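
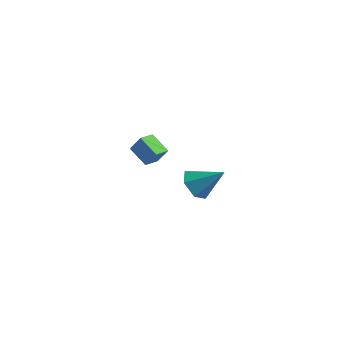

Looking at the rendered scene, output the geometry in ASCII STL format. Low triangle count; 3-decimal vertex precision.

solid 
facet normal -0.750 -0.247 -0.614
outer loop
vertex 1.585 2.18 -5.099
vertex 0.978 2.296 -4.404
vertex 1.194 3.012 -4.956
endloop
endfacet
facet normal 0.779 0.442 -0.444
outer loop
vertex 1.585 2.18 -5.099
vertex 1.194 3.012 -4.956
vertex 2.282 2.724 -3.336
endloop
endfacet
facet normal -0.750 -0.247 -0.614
outer loop
vertex 1.194 3.012 -4.956
vertex 0.978 2.296 -4.404
vertex 0.587 3.128 -4.261
endloop
endfacet
facet normal 0.218 0.976 0.027
outer loop
vertex 1.194 3.012 -4.956
vertex 0.587 3.128 -4.261
vertex 2.282 2.724 -3.336
endloop
endfacet
facet normal -0.750 -0.247 -0.614
outer loop
vertex 0.587 3.128 -4.261
vertex 0.978 2.296 -4.404
vertex 0.371 2.411 -3.709
endloop
endfacet
facet normal -0.247 0.637 0.730
outer loop
vertex 0.587 3.128 -4.261
vertex 0.371 2.411 -3.709
vertex 2.282 2.724 -3.336
endloop
endfacet
facet normal -0.750 -0.246 -0.614
outer loop
vertex 0.371 2.411 -3.709
vertex 0.978 2.296 -4.404
vertex 0.761 1.579 -3.852
endloop
endfacet
facet normal -0.149 -0.235 0.961
outer loop
vertex 0.371 2.411 -3.709
vertex 0.761 1.579 -3.852
vertex 2.282 2.724 -3.336
endloop
endfacet
facet normal -0.750 -0.246 -0.614
outer loop
vertex 0.761 1.579 -3.852
vertex 0.978 2.296 -4.404
vertex 1.368 1.464 -4.547
endloop
endfacet
facet normal 0.413 -0.769 0.488
outer loop
vertex 0.761 1.579 -3.852
vertex 1.368 1.464 -4.547
vertex 2.282 2.724 -3.336
endloop
endfacet
facet normal -0.750 -0.246 -0.614
outer loop
vertex 1.368 1.464 -4.547
vertex 0.978 2.296 -4.404
vertex 1.585 2.18 -5.099
endloop
endfacet
facet normal 0.877 -0.431 -0.214
outer loop
vertex 1.368 1.464 -4.547
vertex 1.585 2.18 -5.099
vertex 2.282 2.724 -3.336
endloop
endfacet
facet normal -0.516 -0.106 -0.850
outer loop
vertex 0.71 -3.325 1.651
vertex 0.874 -2.557 1.456
vertex 1.651 -3.66 1.122
endloop
endfacet
facet normal -0.203 -0.949 0.241
outer loop
vertex 2.126 -3.563 1.904
vertex 0.71 -3.325 1.651
vertex 1.651 -3.66 1.122
endloop
endfacet
facet normal -0.516 -0.106 -0.850
outer loop
vertex 1.651 -3.66 1.122
vertex 0.874 -2.557 1.456
vertex 1.815 -2.891 0.927
endloop
endfacet
facet normal 0.832 -0.296 -0.469
outer loop
vertex 1.815 -2.891 0.927
vertex 2.126 -3.563 1.904
vertex 1.651 -3.66 1.122
endloop
endfacet
facet normal -0.832 0.297 0.469
outer loop
vertex 0.71 -3.325 1.651
vertex 1.349 -2.46 2.238
vertex 0.874 -2.557 1.456
endloop
endfacet
facet normal -0.202 -0.950 0.240
outer loop
vertex 1.185 -3.229 2.433
vertex 0.71 -3.325 1.651
vertex 2.126 -3.563 1.904
endloop
endfacet
facet normal -0.832 0.296 0.469
outer loop
vertex 1.185 -3.229 2.433
vertex 1.349 -2.46 2.238
vertex 0.71 -3.325 1.651
endloop
endfacet
facet normal 0.202 0.949 -0.240
outer loop
vertex 0.874 -2.557 1.456
vertex 1.349 -2.46 2.238
vertex 1.815 -2.891 0.927
endloop
endfacet
facet normal 0.832 -0.297 -0.469
outer loop
vertex 2.29 -2.795 1.709
vertex 2.126 -3.563 1.904
vertex 1.815 -2.891 0.927
endloop
endfacet
facet normal 0.203 0.949 -0.240
outer loop
vertex 1.815 -2.891 0.927
vertex 1.349 -2.46 2.238
vertex 2.29 -2.795 1.709
endloop
endfacet
facet normal 0.516 0.106 0.850
outer loop
vertex 2.29 -2.795 1.709
vertex 1.185 -3.229 2.433
vertex 2.126 -3.563 1.904
endloop
endfacet
facet normal 0.516 0.106 0.850
outer loop
vertex 1.349 -2.46 2.238
vertex 1.185 -3.229 2.433
vertex 2.29 -2.795 1.709
endloop
endfacet

endsolid


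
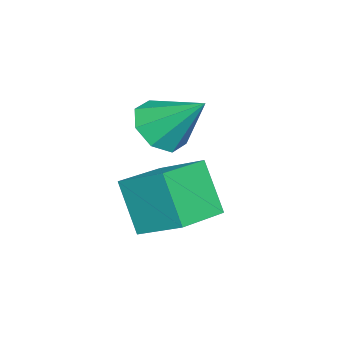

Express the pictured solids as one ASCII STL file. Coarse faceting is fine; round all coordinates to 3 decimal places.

solid 
facet normal -0.918 0.343 -0.200
outer loop
vertex -0.524 2.261 -0.367
vertex -0.212 3.538 0.394
vertex 0.047 2.965 -1.782
endloop
endfacet
facet normal -0.205 -0.841 -0.501
outer loop
vertex 1.552 2.402 -1.454
vertex -0.524 2.261 -0.367
vertex 0.047 2.965 -1.782
endloop
endfacet
facet normal -0.918 0.343 -0.200
outer loop
vertex 0.047 2.965 -1.782
vertex -0.212 3.538 0.394
vertex 0.359 4.242 -1.02
endloop
endfacet
facet normal 0.340 0.419 -0.842
outer loop
vertex 0.359 4.242 -1.02
vertex 1.552 2.402 -1.454
vertex 0.047 2.965 -1.782
endloop
endfacet
facet normal -0.340 -0.419 0.842
outer loop
vertex -0.524 2.261 -0.367
vertex 1.293 2.975 0.722
vertex -0.212 3.538 0.394
endloop
endfacet
facet normal -0.205 -0.840 -0.501
outer loop
vertex 0.981 1.698 -0.04
vertex -0.524 2.261 -0.367
vertex 1.552 2.402 -1.454
endloop
endfacet
facet normal -0.340 -0.419 0.842
outer loop
vertex 0.981 1.698 -0.04
vertex 1.293 2.975 0.722
vertex -0.524 2.261 -0.367
endloop
endfacet
facet normal 0.205 0.841 0.501
outer loop
vertex -0.212 3.538 0.394
vertex 1.293 2.975 0.722
vertex 0.359 4.242 -1.02
endloop
endfacet
facet normal 0.340 0.419 -0.842
outer loop
vertex 1.864 3.679 -0.693
vertex 1.552 2.402 -1.454
vertex 0.359 4.242 -1.02
endloop
endfacet
facet normal 0.206 0.841 0.501
outer loop
vertex 0.359 4.242 -1.02
vertex 1.293 2.975 0.722
vertex 1.864 3.679 -0.693
endloop
endfacet
facet normal 0.918 -0.343 0.200
outer loop
vertex 1.864 3.679 -0.693
vertex 0.981 1.698 -0.04
vertex 1.552 2.402 -1.454
endloop
endfacet
facet normal 0.918 -0.343 0.200
outer loop
vertex 1.293 2.975 0.722
vertex 0.981 1.698 -0.04
vertex 1.864 3.679 -0.693
endloop
endfacet
facet normal -0.114 -0.716 -0.688
outer loop
vertex 0.307 2.327 0.969
vertex -0.559 2.274 1.168
vertex -0.073 2.749 0.593
endloop
endfacet
facet normal 0.791 0.598 -0.128
outer loop
vertex 0.307 2.327 0.969
vertex -0.073 2.749 0.593
vertex -0.361 3.506 2.352
endloop
endfacet
facet normal -0.114 -0.717 -0.688
outer loop
vertex -0.073 2.749 0.593
vertex -0.559 2.274 1.168
vertex -0.738 2.892 0.554
endloop
endfacet
facet normal 0.216 0.909 -0.356
outer loop
vertex -0.073 2.749 0.593
vertex -0.738 2.892 0.554
vertex -0.361 3.506 2.352
endloop
endfacet
facet normal -0.115 -0.717 -0.688
outer loop
vertex -0.738 2.892 0.554
vertex -0.559 2.274 1.168
vertex -1.298 2.674 0.875
endloop
endfacet
facet normal -0.453 0.868 -0.201
outer loop
vertex -0.738 2.892 0.554
vertex -1.298 2.674 0.875
vertex -0.361 3.506 2.352
endloop
endfacet
facet normal -0.115 -0.717 -0.688
outer loop
vertex -1.298 2.674 0.875
vertex -0.559 2.274 1.168
vertex -1.424 2.221 1.368
endloop
endfacet
facet normal -0.831 0.499 0.246
outer loop
vertex -1.298 2.674 0.875
vertex -1.424 2.221 1.368
vertex -0.361 3.506 2.352
endloop
endfacet
facet normal -0.115 -0.717 -0.688
outer loop
vertex -1.424 2.221 1.368
vertex -0.559 2.274 1.168
vertex -1.044 1.799 1.744
endloop
endfacet
facet normal -0.692 0.020 0.722
outer loop
vertex -1.424 2.221 1.368
vertex -1.044 1.799 1.744
vertex -0.361 3.506 2.352
endloop
endfacet
facet normal -0.115 -0.717 -0.688
outer loop
vertex -1.044 1.799 1.744
vertex -0.559 2.274 1.168
vertex -0.379 1.655 1.783
endloop
endfacet
facet normal -0.119 -0.291 0.949
outer loop
vertex -1.044 1.799 1.744
vertex -0.379 1.655 1.783
vertex -0.361 3.506 2.352
endloop
endfacet
facet normal -0.114 -0.717 -0.688
outer loop
vertex -0.379 1.655 1.783
vertex -0.559 2.274 1.168
vertex 0.18 1.874 1.462
endloop
endfacet
facet normal 0.554 -0.250 0.794
outer loop
vertex -0.379 1.655 1.783
vertex 0.18 1.874 1.462
vertex -0.361 3.506 2.352
endloop
endfacet
facet normal -0.114 -0.717 -0.688
outer loop
vertex 0.18 1.874 1.462
vertex -0.559 2.274 1.168
vertex 0.307 2.327 0.969
endloop
endfacet
facet normal 0.930 0.118 0.348
outer loop
vertex 0.18 1.874 1.462
vertex 0.307 2.327 0.969
vertex -0.361 3.506 2.352
endloop
endfacet

endsolid


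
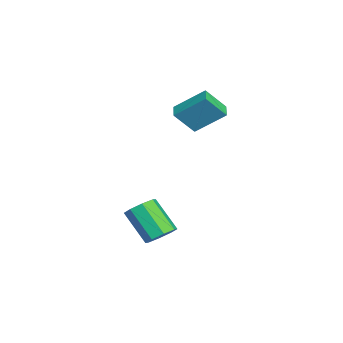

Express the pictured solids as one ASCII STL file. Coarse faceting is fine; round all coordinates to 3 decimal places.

solid 
facet normal 0.472 0.497 -0.728
outer loop
vertex 2.581 -2.131 -3.946
vertex 1.861 -1.693 -4.114
vertex 2.537 -1.576 -3.596
endloop
endfacet
facet normal 0.880 -0.202 0.431
outer loop
vertex 2.581 -2.131 -3.946
vertex 2.537 -1.576 -3.596
vertex 1.62 -3.145 -2.459
endloop
endfacet
facet normal 0.880 -0.202 0.431
outer loop
vertex 1.62 -3.145 -2.459
vertex 2.537 -1.576 -3.596
vertex 1.576 -2.589 -2.109
endloop
endfacet
facet normal -0.471 -0.496 0.729
outer loop
vertex 1.62 -3.145 -2.459
vertex 1.576 -2.589 -2.109
vertex 0.899 -2.707 -2.626
endloop
endfacet
facet normal 0.472 0.497 -0.728
outer loop
vertex 2.537 -1.576 -3.596
vertex 1.861 -1.693 -4.114
vertex 2.097 -1.089 -3.549
endloop
endfacet
facet normal 0.575 0.454 0.681
outer loop
vertex 2.537 -1.576 -3.596
vertex 2.097 -1.089 -3.549
vertex 1.576 -2.589 -2.109
endloop
endfacet
facet normal 0.575 0.454 0.681
outer loop
vertex 1.576 -2.589 -2.109
vertex 2.097 -1.089 -3.549
vertex 1.136 -2.102 -2.062
endloop
endfacet
facet normal -0.471 -0.496 0.730
outer loop
vertex 1.576 -2.589 -2.109
vertex 1.136 -2.102 -2.062
vertex 0.899 -2.707 -2.626
endloop
endfacet
facet normal 0.471 0.497 -0.728
outer loop
vertex 2.097 -1.089 -3.549
vertex 1.861 -1.693 -4.114
vertex 1.518 -0.956 -3.833
endloop
endfacet
facet normal -0.067 0.844 0.532
outer loop
vertex 2.097 -1.089 -3.549
vertex 1.518 -0.956 -3.833
vertex 1.136 -2.102 -2.062
endloop
endfacet
facet normal -0.067 0.844 0.532
outer loop
vertex 1.136 -2.102 -2.062
vertex 1.518 -0.956 -3.833
vertex 0.557 -1.969 -2.346
endloop
endfacet
facet normal -0.472 -0.495 0.730
outer loop
vertex 1.136 -2.102 -2.062
vertex 0.557 -1.969 -2.346
vertex 0.899 -2.707 -2.626
endloop
endfacet
facet normal 0.471 0.497 -0.729
outer loop
vertex 1.518 -0.956 -3.833
vertex 1.861 -1.693 -4.114
vertex 1.14 -1.255 -4.281
endloop
endfacet
facet normal -0.669 0.740 0.071
outer loop
vertex 1.518 -0.956 -3.833
vertex 1.14 -1.255 -4.281
vertex 0.557 -1.969 -2.346
endloop
endfacet
facet normal -0.670 0.739 0.071
outer loop
vertex 0.557 -1.969 -2.346
vertex 1.14 -1.255 -4.281
vertex 0.179 -2.269 -2.794
endloop
endfacet
facet normal -0.472 -0.495 0.730
outer loop
vertex 0.557 -1.969 -2.346
vertex 0.179 -2.269 -2.794
vertex 0.899 -2.707 -2.626
endloop
endfacet
facet normal 0.471 0.496 -0.729
outer loop
vertex 1.14 -1.255 -4.281
vertex 1.861 -1.693 -4.114
vertex 1.184 -1.811 -4.631
endloop
endfacet
facet normal -0.880 0.202 -0.431
outer loop
vertex 1.14 -1.255 -4.281
vertex 1.184 -1.811 -4.631
vertex 0.179 -2.269 -2.794
endloop
endfacet
facet normal -0.880 0.202 -0.431
outer loop
vertex 0.179 -2.269 -2.794
vertex 1.184 -1.811 -4.631
vertex 0.223 -2.824 -3.144
endloop
endfacet
facet normal -0.472 -0.497 0.728
outer loop
vertex 0.179 -2.269 -2.794
vertex 0.223 -2.824 -3.144
vertex 0.899 -2.707 -2.626
endloop
endfacet
facet normal 0.471 0.496 -0.730
outer loop
vertex 1.184 -1.811 -4.631
vertex 1.861 -1.693 -4.114
vertex 1.624 -2.298 -4.678
endloop
endfacet
facet normal -0.575 -0.454 -0.681
outer loop
vertex 1.184 -1.811 -4.631
vertex 1.624 -2.298 -4.678
vertex 0.223 -2.824 -3.144
endloop
endfacet
facet normal -0.575 -0.454 -0.681
outer loop
vertex 0.223 -2.824 -3.144
vertex 1.624 -2.298 -4.678
vertex 0.663 -3.311 -3.191
endloop
endfacet
facet normal -0.472 -0.497 0.728
outer loop
vertex 0.223 -2.824 -3.144
vertex 0.663 -3.311 -3.191
vertex 0.899 -2.707 -2.626
endloop
endfacet
facet normal 0.472 0.495 -0.730
outer loop
vertex 1.624 -2.298 -4.678
vertex 1.861 -1.693 -4.114
vertex 2.203 -2.431 -4.394
endloop
endfacet
facet normal 0.067 -0.844 -0.532
outer loop
vertex 1.624 -2.298 -4.678
vertex 2.203 -2.431 -4.394
vertex 0.663 -3.311 -3.191
endloop
endfacet
facet normal 0.067 -0.844 -0.532
outer loop
vertex 0.663 -3.311 -3.191
vertex 2.203 -2.431 -4.394
vertex 1.242 -3.444 -2.907
endloop
endfacet
facet normal -0.471 -0.497 0.728
outer loop
vertex 0.663 -3.311 -3.191
vertex 1.242 -3.444 -2.907
vertex 0.899 -2.707 -2.626
endloop
endfacet
facet normal 0.472 0.495 -0.730
outer loop
vertex 2.203 -2.431 -4.394
vertex 1.861 -1.693 -4.114
vertex 2.581 -2.131 -3.946
endloop
endfacet
facet normal 0.670 -0.739 -0.070
outer loop
vertex 2.203 -2.431 -4.394
vertex 2.581 -2.131 -3.946
vertex 1.242 -3.444 -2.907
endloop
endfacet
facet normal 0.670 -0.739 -0.071
outer loop
vertex 1.242 -3.444 -2.907
vertex 2.581 -2.131 -3.946
vertex 1.62 -3.145 -2.459
endloop
endfacet
facet normal -0.471 -0.497 0.729
outer loop
vertex 1.242 -3.444 -2.907
vertex 1.62 -3.145 -2.459
vertex 0.899 -2.707 -2.626
endloop
endfacet
facet normal -0.977 -0.007 0.212
outer loop
vertex -3.088 0.398 3.253
vertex -3.357 1.41 2.043
vertex -3.343 -1.136 2.027
endloop
endfacet
facet normal 0.168 -0.632 0.756
outer loop
vertex -2.463 -1.13 1.837
vertex -3.088 0.398 3.253
vertex -3.343 -1.136 2.027
endloop
endfacet
facet normal -0.977 -0.007 0.211
outer loop
vertex -3.343 -1.136 2.027
vertex -3.357 1.41 2.043
vertex -3.611 -0.124 0.817
endloop
endfacet
facet normal -0.128 -0.775 -0.619
outer loop
vertex -3.611 -0.124 0.817
vertex -2.463 -1.13 1.837
vertex -3.343 -1.136 2.027
endloop
endfacet
facet normal 0.128 0.775 0.619
outer loop
vertex -3.088 0.398 3.253
vertex -2.477 1.416 1.853
vertex -3.357 1.41 2.043
endloop
endfacet
facet normal 0.168 -0.632 0.756
outer loop
vertex -2.209 0.404 3.063
vertex -3.088 0.398 3.253
vertex -2.463 -1.13 1.837
endloop
endfacet
facet normal 0.129 0.775 0.619
outer loop
vertex -2.209 0.404 3.063
vertex -2.477 1.416 1.853
vertex -3.088 0.398 3.253
endloop
endfacet
facet normal -0.168 0.632 -0.756
outer loop
vertex -3.357 1.41 2.043
vertex -2.477 1.416 1.853
vertex -3.611 -0.124 0.817
endloop
endfacet
facet normal -0.129 -0.775 -0.619
outer loop
vertex -2.732 -0.118 0.627
vertex -2.463 -1.13 1.837
vertex -3.611 -0.124 0.817
endloop
endfacet
facet normal -0.168 0.632 -0.756
outer loop
vertex -3.611 -0.124 0.817
vertex -2.477 1.416 1.853
vertex -2.732 -0.118 0.627
endloop
endfacet
facet normal 0.977 0.007 -0.211
outer loop
vertex -2.732 -0.118 0.627
vertex -2.209 0.404 3.063
vertex -2.463 -1.13 1.837
endloop
endfacet
facet normal 0.977 0.006 -0.211
outer loop
vertex -2.477 1.416 1.853
vertex -2.209 0.404 3.063
vertex -2.732 -0.118 0.627
endloop
endfacet

endsolid


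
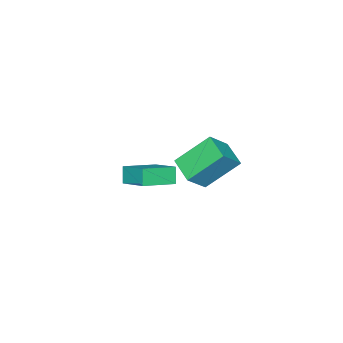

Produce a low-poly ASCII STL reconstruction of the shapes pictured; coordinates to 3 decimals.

solid 
facet normal -0.713 0.152 -0.684
outer loop
vertex -1.787 2.621 4.174
vertex -1.151 3.777 3.768
vertex -0.682 1.524 2.779
endloop
endfacet
facet normal -0.461 -0.837 0.293
outer loop
vertex 0.351 1.303 3.772
vertex -1.787 2.621 4.174
vertex -0.682 1.524 2.779
endloop
endfacet
facet normal -0.713 0.152 -0.684
outer loop
vertex -0.682 1.524 2.779
vertex -1.151 3.777 3.768
vertex -0.047 2.679 2.374
endloop
endfacet
facet normal 0.529 -0.525 -0.667
outer loop
vertex -0.047 2.679 2.374
vertex 0.351 1.303 3.772
vertex -0.682 1.524 2.779
endloop
endfacet
facet normal -0.529 0.525 0.667
outer loop
vertex -1.787 2.621 4.174
vertex -0.118 3.556 4.761
vertex -1.151 3.777 3.768
endloop
endfacet
facet normal -0.461 -0.837 0.295
outer loop
vertex -0.753 2.401 5.166
vertex -1.787 2.621 4.174
vertex 0.351 1.303 3.772
endloop
endfacet
facet normal -0.529 0.525 0.667
outer loop
vertex -0.753 2.401 5.166
vertex -0.118 3.556 4.761
vertex -1.787 2.621 4.174
endloop
endfacet
facet normal 0.462 0.837 -0.294
outer loop
vertex -1.151 3.777 3.768
vertex -0.118 3.556 4.761
vertex -0.047 2.679 2.374
endloop
endfacet
facet normal 0.528 -0.525 -0.667
outer loop
vertex 0.987 2.459 3.366
vertex 0.351 1.303 3.772
vertex -0.047 2.679 2.374
endloop
endfacet
facet normal 0.460 0.838 -0.294
outer loop
vertex -0.047 2.679 2.374
vertex -0.118 3.556 4.761
vertex 0.987 2.459 3.366
endloop
endfacet
facet normal 0.713 -0.152 0.684
outer loop
vertex 0.987 2.459 3.366
vertex -0.753 2.401 5.166
vertex 0.351 1.303 3.772
endloop
endfacet
facet normal 0.713 -0.152 0.684
outer loop
vertex -0.118 3.556 4.761
vertex -0.753 2.401 5.166
vertex 0.987 2.459 3.366
endloop
endfacet
facet normal -0.875 0.393 -0.281
outer loop
vertex -4.124 -3.054 -1.038
vertex -3.692 -1.563 -0.298
vertex -3.719 -2.754 -1.879
endloop
endfacet
facet normal -0.251 -0.867 -0.430
outer loop
vertex -2.108 -3.477 -1.362
vertex -4.124 -3.054 -1.038
vertex -3.719 -2.754 -1.879
endloop
endfacet
facet normal -0.875 0.393 -0.281
outer loop
vertex -3.719 -2.754 -1.879
vertex -3.692 -1.563 -0.298
vertex -3.287 -1.263 -1.139
endloop
endfacet
facet normal 0.413 0.306 -0.858
outer loop
vertex -3.287 -1.263 -1.139
vertex -2.108 -3.477 -1.362
vertex -3.719 -2.754 -1.879
endloop
endfacet
facet normal -0.413 -0.306 0.858
outer loop
vertex -4.124 -3.054 -1.038
vertex -2.081 -2.286 0.219
vertex -3.692 -1.563 -0.298
endloop
endfacet
facet normal -0.251 -0.867 -0.430
outer loop
vertex -2.513 -3.777 -0.521
vertex -4.124 -3.054 -1.038
vertex -2.108 -3.477 -1.362
endloop
endfacet
facet normal -0.413 -0.306 0.858
outer loop
vertex -2.513 -3.777 -0.521
vertex -2.081 -2.286 0.219
vertex -4.124 -3.054 -1.038
endloop
endfacet
facet normal 0.251 0.867 0.430
outer loop
vertex -3.692 -1.563 -0.298
vertex -2.081 -2.286 0.219
vertex -3.287 -1.263 -1.139
endloop
endfacet
facet normal 0.413 0.306 -0.858
outer loop
vertex -1.676 -1.986 -0.622
vertex -2.108 -3.477 -1.362
vertex -3.287 -1.263 -1.139
endloop
endfacet
facet normal 0.251 0.867 0.430
outer loop
vertex -3.287 -1.263 -1.139
vertex -2.081 -2.286 0.219
vertex -1.676 -1.986 -0.622
endloop
endfacet
facet normal 0.875 -0.393 0.281
outer loop
vertex -1.676 -1.986 -0.622
vertex -2.513 -3.777 -0.521
vertex -2.108 -3.477 -1.362
endloop
endfacet
facet normal 0.875 -0.393 0.281
outer loop
vertex -2.081 -2.286 0.219
vertex -2.513 -3.777 -0.521
vertex -1.676 -1.986 -0.622
endloop
endfacet

endsolid


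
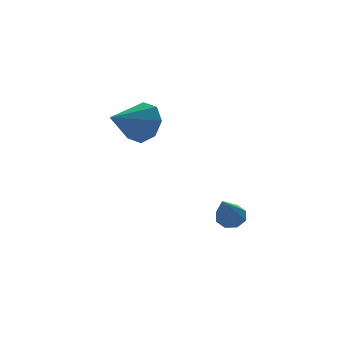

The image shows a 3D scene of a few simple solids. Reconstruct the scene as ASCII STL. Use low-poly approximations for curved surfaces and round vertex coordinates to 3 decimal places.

solid 
facet normal 0.863 0.356 -0.358
outer loop
vertex 2.085 0.71 1.088
vertex 1.639 0.998 0.3
vertex 1.829 1.388 1.145
endloop
endfacet
facet normal -0.093 -0.118 0.989
outer loop
vertex 2.085 0.71 1.088
vertex 1.829 1.388 1.145
vertex 0.241 0.422 0.88
endloop
endfacet
facet normal 0.863 0.355 -0.358
outer loop
vertex 1.829 1.388 1.145
vertex 1.639 0.998 0.3
vertex 1.462 1.838 0.707
endloop
endfacet
facet normal -0.405 0.447 0.798
outer loop
vertex 1.829 1.388 1.145
vertex 1.462 1.838 0.707
vertex 0.241 0.422 0.88
endloop
endfacet
facet normal 0.863 0.355 -0.358
outer loop
vertex 1.462 1.838 0.707
vertex 1.639 0.998 0.3
vertex 1.199 1.796 0.031
endloop
endfacet
facet normal -0.721 0.651 0.240
outer loop
vertex 1.462 1.838 0.707
vertex 1.199 1.796 0.031
vertex 0.241 0.422 0.88
endloop
endfacet
facet normal 0.864 0.356 -0.358
outer loop
vertex 1.199 1.796 0.031
vertex 1.639 0.998 0.3
vertex 1.194 1.286 -0.488
endloop
endfacet
facet normal -0.855 0.374 -0.359
outer loop
vertex 1.199 1.796 0.031
vertex 1.194 1.286 -0.488
vertex 0.241 0.422 0.88
endloop
endfacet
facet normal 0.864 0.355 -0.358
outer loop
vertex 1.194 1.286 -0.488
vertex 1.639 0.998 0.3
vertex 1.449 0.608 -0.545
endloop
endfacet
facet normal -0.730 -0.220 -0.647
outer loop
vertex 1.194 1.286 -0.488
vertex 1.449 0.608 -0.545
vertex 0.241 0.422 0.88
endloop
endfacet
facet normal 0.863 0.356 -0.358
outer loop
vertex 1.449 0.608 -0.545
vertex 1.639 0.998 0.3
vertex 1.816 0.159 -0.107
endloop
endfacet
facet normal -0.417 -0.786 -0.456
outer loop
vertex 1.449 0.608 -0.545
vertex 1.816 0.159 -0.107
vertex 0.241 0.422 0.88
endloop
endfacet
facet normal 0.863 0.356 -0.359
outer loop
vertex 1.816 0.159 -0.107
vertex 1.639 0.998 0.3
vertex 2.08 0.201 0.569
endloop
endfacet
facet normal -0.102 -0.990 0.101
outer loop
vertex 1.816 0.159 -0.107
vertex 2.08 0.201 0.569
vertex 0.241 0.422 0.88
endloop
endfacet
facet normal 0.863 0.357 -0.358
outer loop
vertex 2.08 0.201 0.569
vertex 1.639 0.998 0.3
vertex 2.085 0.71 1.088
endloop
endfacet
facet normal 0.033 -0.714 0.700
outer loop
vertex 2.08 0.201 0.569
vertex 2.085 0.71 1.088
vertex 0.241 0.422 0.88
endloop
endfacet
facet normal 0.426 0.634 -0.645
outer loop
vertex 3.834 -2.464 -2.784
vertex 3.519 -2.673 -3.198
vertex 3.461 -2.257 -2.827
endloop
endfacet
facet normal 0.134 0.426 0.895
outer loop
vertex 3.834 -2.464 -2.784
vertex 3.461 -2.257 -2.827
vertex 2.661 -3.947 -1.902
endloop
endfacet
facet normal 0.428 0.634 -0.644
outer loop
vertex 3.461 -2.257 -2.827
vertex 3.519 -2.673 -3.198
vertex 3.123 -2.293 -3.087
endloop
endfacet
facet normal -0.532 0.586 0.611
outer loop
vertex 3.461 -2.257 -2.827
vertex 3.123 -2.293 -3.087
vertex 2.661 -3.947 -1.902
endloop
endfacet
facet normal 0.427 0.633 -0.645
outer loop
vertex 3.123 -2.293 -3.087
vertex 3.519 -2.673 -3.198
vertex 3.016 -2.552 -3.412
endloop
endfacet
facet normal -0.948 0.311 0.064
outer loop
vertex 3.123 -2.293 -3.087
vertex 3.016 -2.552 -3.412
vertex 2.661 -3.947 -1.902
endloop
endfacet
facet normal 0.427 0.635 -0.644
outer loop
vertex 3.016 -2.552 -3.412
vertex 3.519 -2.673 -3.198
vertex 3.205 -2.881 -3.611
endloop
endfacet
facet normal -0.871 -0.242 -0.428
outer loop
vertex 3.016 -2.552 -3.412
vertex 3.205 -2.881 -3.611
vertex 2.661 -3.947 -1.902
endloop
endfacet
facet normal 0.429 0.633 -0.645
outer loop
vertex 3.205 -2.881 -3.611
vertex 3.519 -2.673 -3.198
vertex 3.577 -3.089 -3.568
endloop
endfacet
facet normal -0.348 -0.742 -0.573
outer loop
vertex 3.205 -2.881 -3.611
vertex 3.577 -3.089 -3.568
vertex 2.661 -3.947 -1.902
endloop
endfacet
facet normal 0.426 0.634 -0.646
outer loop
vertex 3.577 -3.089 -3.568
vertex 3.519 -2.673 -3.198
vertex 3.916 -3.052 -3.308
endloop
endfacet
facet normal 0.320 -0.902 -0.289
outer loop
vertex 3.577 -3.089 -3.568
vertex 3.916 -3.052 -3.308
vertex 2.661 -3.947 -1.902
endloop
endfacet
facet normal 0.428 0.635 -0.643
outer loop
vertex 3.916 -3.052 -3.308
vertex 3.519 -2.673 -3.198
vertex 4.022 -2.794 -2.983
endloop
endfacet
facet normal 0.735 -0.627 0.258
outer loop
vertex 3.916 -3.052 -3.308
vertex 4.022 -2.794 -2.983
vertex 2.661 -3.947 -1.902
endloop
endfacet
facet normal 0.428 0.633 -0.645
outer loop
vertex 4.022 -2.794 -2.983
vertex 3.519 -2.673 -3.198
vertex 3.834 -2.464 -2.784
endloop
endfacet
facet normal 0.659 -0.076 0.748
outer loop
vertex 4.022 -2.794 -2.983
vertex 3.834 -2.464 -2.784
vertex 2.661 -3.947 -1.902
endloop
endfacet

endsolid


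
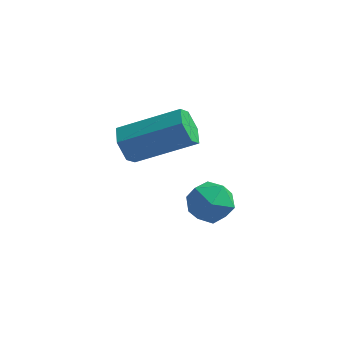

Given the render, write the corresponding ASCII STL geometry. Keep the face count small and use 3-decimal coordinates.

solid 
facet normal -0.214 0.368 0.905
outer loop
vertex -0.953 1.285 -1.754
vertex -1.096 0.516 -1.475
vertex -0.333 0.841 -1.427
endloop
endfacet
facet normal 0.260 0.781 0.568
outer loop
vertex -0.953 1.285 -1.754
vertex -0.333 0.841 -1.427
vertex -0.203 1.294 -2.11
endloop
endfacet
facet normal -0.033 0.998 -0.045
outer loop
vertex -0.953 1.285 -1.754
vertex -0.203 1.294 -2.11
vertex -0.886 1.25 -2.581
endloop
endfacet
facet normal -0.689 0.720 -0.086
outer loop
vertex -0.953 1.285 -1.754
vertex -0.886 1.25 -2.581
vertex -1.438 0.769 -2.188
endloop
endfacet
facet normal -0.800 0.330 0.501
outer loop
vertex -0.953 1.285 -1.754
vertex -1.438 0.769 -2.188
vertex -1.096 0.516 -1.475
endloop
endfacet
facet normal 0.829 0.380 0.410
outer loop
vertex -0.203 1.294 -2.11
vertex -0.333 0.841 -1.427
vertex 0.118 0.531 -2.052
endloop
endfacet
facet normal 0.063 -0.288 0.956
outer loop
vertex -0.333 0.841 -1.427
vertex -1.096 0.516 -1.475
vertex -0.434 0.05 -1.659
endloop
endfacet
facet normal -0.887 -0.350 0.301
outer loop
vertex -1.096 0.516 -1.475
vertex -1.438 0.769 -2.188
vertex -1.117 0.006 -2.13
endloop
endfacet
facet normal -0.707 0.281 -0.649
outer loop
vertex -1.438 0.769 -2.188
vertex -0.886 1.25 -2.581
vertex -0.987 0.459 -2.813
endloop
endfacet
facet normal 0.354 0.732 -0.582
outer loop
vertex -0.886 1.25 -2.581
vertex -0.203 1.294 -2.11
vertex -0.224 0.784 -2.765
endloop
endfacet
facet normal 0.689 -0.720 0.086
outer loop
vertex -0.367 0.015 -2.486
vertex 0.118 0.531 -2.052
vertex -0.434 0.05 -1.659
endloop
endfacet
facet normal 0.033 -0.998 0.045
outer loop
vertex -0.367 0.015 -2.486
vertex -0.434 0.05 -1.659
vertex -1.117 0.006 -2.13
endloop
endfacet
facet normal -0.260 -0.781 -0.568
outer loop
vertex -0.367 0.015 -2.486
vertex -1.117 0.006 -2.13
vertex -0.987 0.459 -2.813
endloop
endfacet
facet normal 0.214 -0.368 -0.905
outer loop
vertex -0.367 0.015 -2.486
vertex -0.987 0.459 -2.813
vertex -0.224 0.784 -2.765
endloop
endfacet
facet normal 0.800 -0.330 -0.501
outer loop
vertex -0.367 0.015 -2.486
vertex -0.224 0.784 -2.765
vertex 0.118 0.531 -2.052
endloop
endfacet
facet normal 0.707 -0.281 0.649
outer loop
vertex -0.434 0.05 -1.659
vertex 0.118 0.531 -2.052
vertex -0.333 0.841 -1.427
endloop
endfacet
facet normal -0.354 -0.732 0.582
outer loop
vertex -1.117 0.006 -2.13
vertex -0.434 0.05 -1.659
vertex -1.096 0.516 -1.475
endloop
endfacet
facet normal -0.829 -0.380 -0.410
outer loop
vertex -0.987 0.459 -2.813
vertex -1.117 0.006 -2.13
vertex -1.438 0.769 -2.188
endloop
endfacet
facet normal -0.063 0.288 -0.956
outer loop
vertex -0.224 0.784 -2.765
vertex -0.987 0.459 -2.813
vertex -0.886 1.25 -2.581
endloop
endfacet
facet normal 0.887 0.350 -0.301
outer loop
vertex 0.118 0.531 -2.052
vertex -0.224 0.784 -2.765
vertex -0.203 1.294 -2.11
endloop
endfacet
facet normal -0.860 -0.279 -0.428
outer loop
vertex -2.602 -0.369 -0.014
vertex -2.928 -0.241 0.557
vertex -2.855 0.241 0.097
endloop
endfacet
facet normal 0.344 0.304 -0.888
outer loop
vertex -2.602 -0.369 -0.014
vertex -2.855 0.241 0.097
vertex -0.866 0.193 0.852
endloop
endfacet
facet normal 0.344 0.304 -0.888
outer loop
vertex -0.866 0.193 0.852
vertex -2.855 0.241 0.097
vertex -1.119 0.803 0.963
endloop
endfacet
facet normal 0.860 0.279 0.428
outer loop
vertex -0.866 0.193 0.852
vertex -1.119 0.803 0.963
vertex -1.192 0.321 1.423
endloop
endfacet
facet normal -0.860 -0.279 -0.428
outer loop
vertex -2.855 0.241 0.097
vertex -2.928 -0.241 0.557
vertex -3.181 0.369 0.668
endloop
endfacet
facet normal -0.155 0.941 -0.300
outer loop
vertex -2.855 0.241 0.097
vertex -3.181 0.369 0.668
vertex -1.119 0.803 0.963
endloop
endfacet
facet normal -0.155 0.941 -0.300
outer loop
vertex -1.119 0.803 0.963
vertex -3.181 0.369 0.668
vertex -1.445 0.931 1.534
endloop
endfacet
facet normal 0.860 0.279 0.428
outer loop
vertex -1.119 0.803 0.963
vertex -1.445 0.931 1.534
vertex -1.192 0.321 1.423
endloop
endfacet
facet normal -0.860 -0.279 -0.428
outer loop
vertex -3.181 0.369 0.668
vertex -2.928 -0.241 0.557
vertex -3.254 -0.113 1.128
endloop
endfacet
facet normal -0.499 0.637 0.588
outer loop
vertex -3.181 0.369 0.668
vertex -3.254 -0.113 1.128
vertex -1.445 0.931 1.534
endloop
endfacet
facet normal -0.499 0.637 0.588
outer loop
vertex -1.445 0.931 1.534
vertex -3.254 -0.113 1.128
vertex -1.518 0.449 1.994
endloop
endfacet
facet normal 0.860 0.279 0.428
outer loop
vertex -1.445 0.931 1.534
vertex -1.518 0.449 1.994
vertex -1.192 0.321 1.423
endloop
endfacet
facet normal -0.860 -0.279 -0.428
outer loop
vertex -3.254 -0.113 1.128
vertex -2.928 -0.241 0.557
vertex -3.001 -0.723 1.017
endloop
endfacet
facet normal -0.344 -0.304 0.888
outer loop
vertex -3.254 -0.113 1.128
vertex -3.001 -0.723 1.017
vertex -1.518 0.449 1.994
endloop
endfacet
facet normal -0.344 -0.304 0.888
outer loop
vertex -1.518 0.449 1.994
vertex -3.001 -0.723 1.017
vertex -1.265 -0.161 1.883
endloop
endfacet
facet normal 0.860 0.279 0.428
outer loop
vertex -1.518 0.449 1.994
vertex -1.265 -0.161 1.883
vertex -1.192 0.321 1.423
endloop
endfacet
facet normal -0.860 -0.279 -0.428
outer loop
vertex -3.001 -0.723 1.017
vertex -2.928 -0.241 0.557
vertex -2.675 -0.851 0.446
endloop
endfacet
facet normal 0.155 -0.941 0.300
outer loop
vertex -3.001 -0.723 1.017
vertex -2.675 -0.851 0.446
vertex -1.265 -0.161 1.883
endloop
endfacet
facet normal 0.155 -0.941 0.300
outer loop
vertex -1.265 -0.161 1.883
vertex -2.675 -0.851 0.446
vertex -0.939 -0.289 1.312
endloop
endfacet
facet normal 0.860 0.279 0.428
outer loop
vertex -1.265 -0.161 1.883
vertex -0.939 -0.289 1.312
vertex -1.192 0.321 1.423
endloop
endfacet
facet normal -0.860 -0.279 -0.428
outer loop
vertex -2.675 -0.851 0.446
vertex -2.928 -0.241 0.557
vertex -2.602 -0.369 -0.014
endloop
endfacet
facet normal 0.499 -0.637 -0.588
outer loop
vertex -2.675 -0.851 0.446
vertex -2.602 -0.369 -0.014
vertex -0.939 -0.289 1.312
endloop
endfacet
facet normal 0.499 -0.637 -0.588
outer loop
vertex -0.939 -0.289 1.312
vertex -2.602 -0.369 -0.014
vertex -0.866 0.193 0.852
endloop
endfacet
facet normal 0.860 0.279 0.428
outer loop
vertex -0.939 -0.289 1.312
vertex -0.866 0.193 0.852
vertex -1.192 0.321 1.423
endloop
endfacet

endsolid


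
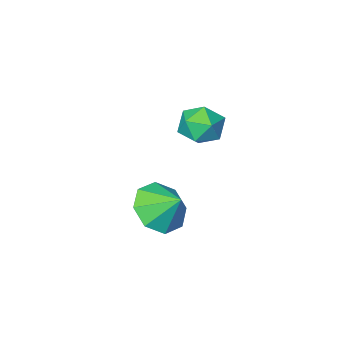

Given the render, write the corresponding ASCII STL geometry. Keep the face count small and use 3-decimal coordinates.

solid 
facet normal 0.275 -0.683 -0.676
outer loop
vertex 2.809 1.345 -2.995
vertex 1.907 1.335 -3.352
vertex 2.713 1.843 -3.537
endloop
endfacet
facet normal 0.553 0.660 0.508
outer loop
vertex 2.809 1.345 -2.995
vertex 2.713 1.843 -3.537
vertex 1.613 2.065 -2.628
endloop
endfacet
facet normal 0.275 -0.682 -0.678
outer loop
vertex 2.713 1.843 -3.537
vertex 1.907 1.335 -3.352
vertex 2.144 2.044 -3.97
endloop
endfacet
facet normal 0.269 0.959 0.091
outer loop
vertex 2.713 1.843 -3.537
vertex 2.144 2.044 -3.97
vertex 1.613 2.065 -2.628
endloop
endfacet
facet normal 0.276 -0.682 -0.677
outer loop
vertex 2.144 2.044 -3.97
vertex 1.907 1.335 -3.352
vertex 1.437 1.829 -4.042
endloop
endfacet
facet normal -0.277 0.953 -0.125
outer loop
vertex 2.144 2.044 -3.97
vertex 1.437 1.829 -4.042
vertex 1.613 2.065 -2.628
endloop
endfacet
facet normal 0.276 -0.683 -0.677
outer loop
vertex 1.437 1.829 -4.042
vertex 1.907 1.335 -3.352
vertex 1.006 1.325 -3.709
endloop
endfacet
facet normal -0.764 0.645 -0.013
outer loop
vertex 1.437 1.829 -4.042
vertex 1.006 1.325 -3.709
vertex 1.613 2.065 -2.628
endloop
endfacet
facet normal 0.276 -0.682 -0.677
outer loop
vertex 1.006 1.325 -3.709
vertex 1.907 1.335 -3.352
vertex 1.102 0.827 -3.168
endloop
endfacet
facet normal -0.907 0.217 0.361
outer loop
vertex 1.006 1.325 -3.709
vertex 1.102 0.827 -3.168
vertex 1.613 2.065 -2.628
endloop
endfacet
facet normal 0.276 -0.682 -0.677
outer loop
vertex 1.102 0.827 -3.168
vertex 1.907 1.335 -3.352
vertex 1.671 0.626 -2.734
endloop
endfacet
facet normal -0.623 -0.082 0.778
outer loop
vertex 1.102 0.827 -3.168
vertex 1.671 0.626 -2.734
vertex 1.613 2.065 -2.628
endloop
endfacet
facet normal 0.275 -0.682 -0.677
outer loop
vertex 1.671 0.626 -2.734
vertex 1.907 1.335 -3.352
vertex 2.378 0.841 -2.663
endloop
endfacet
facet normal -0.077 -0.076 0.994
outer loop
vertex 1.671 0.626 -2.734
vertex 2.378 0.841 -2.663
vertex 1.613 2.065 -2.628
endloop
endfacet
facet normal 0.276 -0.682 -0.677
outer loop
vertex 2.378 0.841 -2.663
vertex 1.907 1.335 -3.352
vertex 2.809 1.345 -2.995
endloop
endfacet
facet normal 0.410 0.231 0.882
outer loop
vertex 2.378 0.841 -2.663
vertex 2.809 1.345 -2.995
vertex 1.613 2.065 -2.628
endloop
endfacet
facet normal -0.397 0.513 0.761
outer loop
vertex 0.781 2.356 0.469
vertex 0.103 1.99 0.362
vertex 0.635 1.689 0.842
endloop
endfacet
facet normal 0.303 0.414 0.859
outer loop
vertex 0.781 2.356 0.469
vertex 0.635 1.689 0.842
vertex 1.338 1.816 0.533
endloop
endfacet
facet normal 0.645 0.701 0.303
outer loop
vertex 0.781 2.356 0.469
vertex 1.338 1.816 0.533
vertex 1.24 2.196 -0.139
endloop
endfacet
facet normal 0.156 0.978 -0.139
outer loop
vertex 0.781 2.356 0.469
vertex 1.24 2.196 -0.139
vertex 0.476 2.303 -0.245
endloop
endfacet
facet normal -0.488 0.861 0.144
outer loop
vertex 0.781 2.356 0.469
vertex 0.476 2.303 -0.245
vertex 0.103 1.99 0.362
endloop
endfacet
facet normal 0.428 -0.288 0.856
outer loop
vertex 1.338 1.816 0.533
vertex 0.635 1.689 0.842
vertex 1.004 1.117 0.465
endloop
endfacet
facet normal -0.703 -0.129 0.699
outer loop
vertex 0.635 1.689 0.842
vertex 0.103 1.99 0.362
vertex 0.24 1.224 0.359
endloop
endfacet
facet normal -0.850 0.435 -0.298
outer loop
vertex 0.103 1.99 0.362
vertex 0.476 2.303 -0.245
vertex 0.142 1.604 -0.313
endloop
endfacet
facet normal 0.192 0.624 -0.758
outer loop
vertex 0.476 2.303 -0.245
vertex 1.24 2.196 -0.139
vertex 0.845 1.731 -0.622
endloop
endfacet
facet normal 0.983 0.176 -0.044
outer loop
vertex 1.24 2.196 -0.139
vertex 1.338 1.816 0.533
vertex 1.377 1.43 -0.142
endloop
endfacet
facet normal -0.156 -0.978 0.139
outer loop
vertex 0.699 1.064 -0.249
vertex 1.004 1.117 0.465
vertex 0.24 1.224 0.359
endloop
endfacet
facet normal -0.645 -0.701 -0.303
outer loop
vertex 0.699 1.064 -0.249
vertex 0.24 1.224 0.359
vertex 0.142 1.604 -0.313
endloop
endfacet
facet normal -0.303 -0.414 -0.859
outer loop
vertex 0.699 1.064 -0.249
vertex 0.142 1.604 -0.313
vertex 0.845 1.731 -0.622
endloop
endfacet
facet normal 0.397 -0.513 -0.761
outer loop
vertex 0.699 1.064 -0.249
vertex 0.845 1.731 -0.622
vertex 1.377 1.43 -0.142
endloop
endfacet
facet normal 0.488 -0.861 -0.144
outer loop
vertex 0.699 1.064 -0.249
vertex 1.377 1.43 -0.142
vertex 1.004 1.117 0.465
endloop
endfacet
facet normal -0.192 -0.624 0.758
outer loop
vertex 0.24 1.224 0.359
vertex 1.004 1.117 0.465
vertex 0.635 1.689 0.842
endloop
endfacet
facet normal -0.983 -0.176 0.044
outer loop
vertex 0.142 1.604 -0.313
vertex 0.24 1.224 0.359
vertex 0.103 1.99 0.362
endloop
endfacet
facet normal -0.428 0.288 -0.856
outer loop
vertex 0.845 1.731 -0.622
vertex 0.142 1.604 -0.313
vertex 0.476 2.303 -0.245
endloop
endfacet
facet normal 0.703 0.129 -0.699
outer loop
vertex 1.377 1.43 -0.142
vertex 0.845 1.731 -0.622
vertex 1.24 2.196 -0.139
endloop
endfacet
facet normal 0.850 -0.435 0.298
outer loop
vertex 1.004 1.117 0.465
vertex 1.377 1.43 -0.142
vertex 1.338 1.816 0.533
endloop
endfacet

endsolid


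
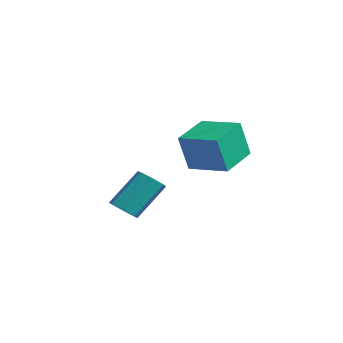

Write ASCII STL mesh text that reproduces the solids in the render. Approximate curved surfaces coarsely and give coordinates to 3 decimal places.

solid 
facet normal -0.008 -0.663 -0.748
outer loop
vertex -0.487 -3.388 -1.505
vertex -1.106 -3.507 -1.393
vertex -0.848 -3.07 -1.783
endloop
endfacet
facet normal 0.760 0.483 -0.435
outer loop
vertex -0.487 -3.388 -1.505
vertex -0.848 -3.07 -1.783
vertex -0.475 -2.194 -0.158
endloop
endfacet
facet normal 0.762 0.481 -0.434
outer loop
vertex -0.475 -2.194 -0.158
vertex -0.848 -3.07 -1.783
vertex -0.835 -1.876 -0.437
endloop
endfacet
facet normal 0.007 0.664 0.748
outer loop
vertex -0.475 -2.194 -0.158
vertex -0.835 -1.876 -0.437
vertex -1.094 -2.313 -0.047
endloop
endfacet
facet normal -0.006 -0.664 -0.748
outer loop
vertex -0.848 -3.07 -1.783
vertex -1.106 -3.507 -1.393
vertex -1.403 -3.082 -1.768
endloop
endfacet
facet normal -0.034 0.748 -0.663
outer loop
vertex -0.848 -3.07 -1.783
vertex -1.403 -3.082 -1.768
vertex -0.835 -1.876 -0.437
endloop
endfacet
facet normal -0.033 0.748 -0.663
outer loop
vertex -0.835 -1.876 -0.437
vertex -1.403 -3.082 -1.768
vertex -1.39 -1.887 -0.422
endloop
endfacet
facet normal 0.007 0.663 0.748
outer loop
vertex -0.835 -1.876 -0.437
vertex -1.39 -1.887 -0.422
vertex -1.094 -2.313 -0.047
endloop
endfacet
facet normal -0.007 -0.664 -0.748
outer loop
vertex -1.403 -3.082 -1.768
vertex -1.106 -3.507 -1.393
vertex -1.735 -3.413 -1.471
endloop
endfacet
facet normal -0.801 0.451 -0.393
outer loop
vertex -1.403 -3.082 -1.768
vertex -1.735 -3.413 -1.471
vertex -1.39 -1.887 -0.422
endloop
endfacet
facet normal -0.802 0.451 -0.392
outer loop
vertex -1.39 -1.887 -0.422
vertex -1.735 -3.413 -1.471
vertex -1.722 -2.219 -0.124
endloop
endfacet
facet normal 0.008 0.664 0.748
outer loop
vertex -1.39 -1.887 -0.422
vertex -1.722 -2.219 -0.124
vertex -1.094 -2.313 -0.047
endloop
endfacet
facet normal -0.006 -0.663 -0.748
outer loop
vertex -1.735 -3.413 -1.471
vertex -1.106 -3.507 -1.393
vertex -1.593 -3.816 -1.115
endloop
endfacet
facet normal -0.967 -0.186 0.175
outer loop
vertex -1.735 -3.413 -1.471
vertex -1.593 -3.816 -1.115
vertex -1.722 -2.219 -0.124
endloop
endfacet
facet normal -0.967 -0.186 0.174
outer loop
vertex -1.722 -2.219 -0.124
vertex -1.593 -3.816 -1.115
vertex -1.581 -2.621 0.231
endloop
endfacet
facet normal 0.008 0.663 0.748
outer loop
vertex -1.722 -2.219 -0.124
vertex -1.581 -2.621 0.231
vertex -1.094 -2.313 -0.047
endloop
endfacet
facet normal -0.007 -0.663 -0.749
outer loop
vertex -1.593 -3.816 -1.115
vertex -1.106 -3.507 -1.393
vertex -1.085 -3.986 -0.969
endloop
endfacet
facet normal -0.404 -0.682 0.609
outer loop
vertex -1.593 -3.816 -1.115
vertex -1.085 -3.986 -0.969
vertex -1.581 -2.621 0.231
endloop
endfacet
facet normal -0.404 -0.682 0.609
outer loop
vertex -1.581 -2.621 0.231
vertex -1.085 -3.986 -0.969
vertex -1.072 -2.791 0.378
endloop
endfacet
facet normal 0.006 0.665 0.747
outer loop
vertex -1.581 -2.621 0.231
vertex -1.072 -2.791 0.378
vertex -1.094 -2.313 -0.047
endloop
endfacet
facet normal -0.007 -0.663 -0.749
outer loop
vertex -1.085 -3.986 -0.969
vertex -1.106 -3.507 -1.393
vertex -0.593 -3.796 -1.142
endloop
endfacet
facet normal 0.463 -0.665 0.586
outer loop
vertex -1.085 -3.986 -0.969
vertex -0.593 -3.796 -1.142
vertex -1.072 -2.791 0.378
endloop
endfacet
facet normal 0.464 -0.665 0.586
outer loop
vertex -1.072 -2.791 0.378
vertex -0.593 -3.796 -1.142
vertex -0.58 -2.601 0.204
endloop
endfacet
facet normal 0.008 0.665 0.747
outer loop
vertex -1.072 -2.791 0.378
vertex -0.58 -2.601 0.204
vertex -1.094 -2.313 -0.047
endloop
endfacet
facet normal -0.008 -0.664 -0.748
outer loop
vertex -0.593 -3.796 -1.142
vertex -1.106 -3.507 -1.393
vertex -0.487 -3.388 -1.505
endloop
endfacet
facet normal 0.982 -0.147 0.121
outer loop
vertex -0.593 -3.796 -1.142
vertex -0.487 -3.388 -1.505
vertex -0.58 -2.601 0.204
endloop
endfacet
facet normal 0.982 -0.146 0.121
outer loop
vertex -0.58 -2.601 0.204
vertex -0.487 -3.388 -1.505
vertex -0.475 -2.194 -0.158
endloop
endfacet
facet normal 0.007 0.664 0.748
outer loop
vertex -0.58 -2.601 0.204
vertex -0.475 -2.194 -0.158
vertex -1.094 -2.313 -0.047
endloop
endfacet
facet normal -0.902 -0.414 -0.120
outer loop
vertex -2.314 -0.474 1.299
vertex -3.06 1.027 1.726
vertex -2.31 -0.008 -0.336
endloop
endfacet
facet normal 0.431 -0.868 -0.246
outer loop
vertex -0.74 0.713 -0.126
vertex -2.314 -0.474 1.299
vertex -2.31 -0.008 -0.336
endloop
endfacet
facet normal -0.902 -0.414 -0.120
outer loop
vertex -2.31 -0.008 -0.336
vertex -3.06 1.027 1.726
vertex -3.056 1.494 0.091
endloop
endfacet
facet normal 0.003 0.275 -0.962
outer loop
vertex -3.056 1.494 0.091
vertex -0.74 0.713 -0.126
vertex -2.31 -0.008 -0.336
endloop
endfacet
facet normal -0.002 -0.275 0.962
outer loop
vertex -2.314 -0.474 1.299
vertex -1.49 1.748 1.936
vertex -3.06 1.027 1.726
endloop
endfacet
facet normal 0.431 -0.868 -0.247
outer loop
vertex -0.744 0.246 1.509
vertex -2.314 -0.474 1.299
vertex -0.74 0.713 -0.126
endloop
endfacet
facet normal -0.003 -0.275 0.962
outer loop
vertex -0.744 0.246 1.509
vertex -1.49 1.748 1.936
vertex -2.314 -0.474 1.299
endloop
endfacet
facet normal -0.431 0.868 0.247
outer loop
vertex -3.06 1.027 1.726
vertex -1.49 1.748 1.936
vertex -3.056 1.494 0.091
endloop
endfacet
facet normal 0.003 0.275 -0.961
outer loop
vertex -1.486 2.214 0.301
vertex -0.74 0.713 -0.126
vertex -3.056 1.494 0.091
endloop
endfacet
facet normal -0.431 0.868 0.246
outer loop
vertex -3.056 1.494 0.091
vertex -1.49 1.748 1.936
vertex -1.486 2.214 0.301
endloop
endfacet
facet normal 0.902 0.414 0.120
outer loop
vertex -1.486 2.214 0.301
vertex -0.744 0.246 1.509
vertex -0.74 0.713 -0.126
endloop
endfacet
facet normal 0.902 0.414 0.120
outer loop
vertex -1.49 1.748 1.936
vertex -0.744 0.246 1.509
vertex -1.486 2.214 0.301
endloop
endfacet

endsolid


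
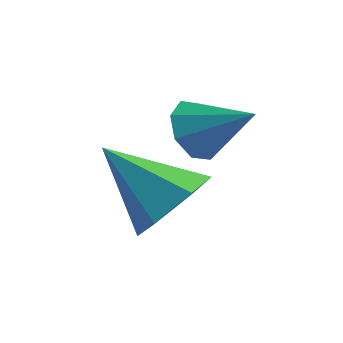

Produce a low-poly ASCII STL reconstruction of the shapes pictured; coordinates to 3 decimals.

solid 
facet normal 0.789 0.091 -0.608
outer loop
vertex 3.212 -0.717 -0.393
vertex 2.65 -0.446 -1.082
vertex 3.019 0.186 -0.509
endloop
endfacet
facet normal 0.216 0.170 0.962
outer loop
vertex 3.212 -0.717 -0.393
vertex 3.019 0.186 -0.509
vertex 1.19 -0.614 0.042
endloop
endfacet
facet normal 0.789 0.091 -0.608
outer loop
vertex 3.019 0.186 -0.509
vertex 2.65 -0.446 -1.082
vertex 2.457 0.456 -1.198
endloop
endfacet
facet normal -0.215 0.837 0.503
outer loop
vertex 3.019 0.186 -0.509
vertex 2.457 0.456 -1.198
vertex 1.19 -0.614 0.042
endloop
endfacet
facet normal 0.789 0.091 -0.608
outer loop
vertex 2.457 0.456 -1.198
vertex 2.65 -0.446 -1.082
vertex 2.087 -0.176 -1.772
endloop
endfacet
facet normal -0.745 0.632 -0.216
outer loop
vertex 2.457 0.456 -1.198
vertex 2.087 -0.176 -1.772
vertex 1.19 -0.614 0.042
endloop
endfacet
facet normal 0.789 0.091 -0.608
outer loop
vertex 2.087 -0.176 -1.772
vertex 2.65 -0.446 -1.082
vertex 2.28 -1.078 -1.656
endloop
endfacet
facet normal -0.845 -0.242 -0.476
outer loop
vertex 2.087 -0.176 -1.772
vertex 2.28 -1.078 -1.656
vertex 1.19 -0.614 0.042
endloop
endfacet
facet normal 0.789 0.090 -0.608
outer loop
vertex 2.28 -1.078 -1.656
vertex 2.65 -0.446 -1.082
vertex 2.842 -1.349 -0.967
endloop
endfacet
facet normal -0.416 -0.909 -0.018
outer loop
vertex 2.28 -1.078 -1.656
vertex 2.842 -1.349 -0.967
vertex 1.19 -0.614 0.042
endloop
endfacet
facet normal 0.789 0.090 -0.608
outer loop
vertex 2.842 -1.349 -0.967
vertex 2.65 -0.446 -1.082
vertex 3.212 -0.717 -0.393
endloop
endfacet
facet normal 0.115 -0.704 0.701
outer loop
vertex 2.842 -1.349 -0.967
vertex 3.212 -0.717 -0.393
vertex 1.19 -0.614 0.042
endloop
endfacet
facet normal -0.844 -0.119 -0.523
outer loop
vertex 2.55 0.874 -0.566
vertex 2.159 0.968 0.044
vertex 2.419 1.41 -0.476
endloop
endfacet
facet normal 0.801 0.284 -0.527
outer loop
vertex 2.55 0.874 -0.566
vertex 2.419 1.41 -0.476
vertex 3.341 1.132 0.776
endloop
endfacet
facet normal -0.845 -0.117 -0.522
outer loop
vertex 2.419 1.41 -0.476
vertex 2.159 0.968 0.044
vertex 2.137 1.687 -0.081
endloop
endfacet
facet normal 0.526 0.826 -0.204
outer loop
vertex 2.419 1.41 -0.476
vertex 2.137 1.687 -0.081
vertex 3.341 1.132 0.776
endloop
endfacet
facet normal -0.844 -0.117 -0.524
outer loop
vertex 2.137 1.687 -0.081
vertex 2.159 0.968 0.044
vertex 1.867 1.542 0.386
endloop
endfacet
facet normal 0.155 0.914 0.374
outer loop
vertex 2.137 1.687 -0.081
vertex 1.867 1.542 0.386
vertex 3.341 1.132 0.776
endloop
endfacet
facet normal -0.844 -0.117 -0.524
outer loop
vertex 1.867 1.542 0.386
vertex 2.159 0.968 0.044
vertex 1.768 1.062 0.653
endloop
endfacet
facet normal -0.090 0.498 0.862
outer loop
vertex 1.867 1.542 0.386
vertex 1.768 1.062 0.653
vertex 3.341 1.132 0.776
endloop
endfacet
facet normal -0.844 -0.118 -0.523
outer loop
vertex 1.768 1.062 0.653
vertex 2.159 0.968 0.044
vertex 1.899 0.526 0.563
endloop
endfacet
facet normal -0.069 -0.181 0.981
outer loop
vertex 1.768 1.062 0.653
vertex 1.899 0.526 0.563
vertex 3.341 1.132 0.776
endloop
endfacet
facet normal -0.844 -0.118 -0.523
outer loop
vertex 1.899 0.526 0.563
vertex 2.159 0.968 0.044
vertex 2.182 0.249 0.169
endloop
endfacet
facet normal 0.207 -0.724 0.658
outer loop
vertex 1.899 0.526 0.563
vertex 2.182 0.249 0.169
vertex 3.341 1.132 0.776
endloop
endfacet
facet normal -0.844 -0.118 -0.523
outer loop
vertex 2.182 0.249 0.169
vertex 2.159 0.968 0.044
vertex 2.451 0.393 -0.298
endloop
endfacet
facet normal 0.577 -0.813 0.081
outer loop
vertex 2.182 0.249 0.169
vertex 2.451 0.393 -0.298
vertex 3.341 1.132 0.776
endloop
endfacet
facet normal -0.844 -0.118 -0.523
outer loop
vertex 2.451 0.393 -0.298
vertex 2.159 0.968 0.044
vertex 2.55 0.874 -0.566
endloop
endfacet
facet normal 0.822 -0.397 -0.408
outer loop
vertex 2.451 0.393 -0.298
vertex 2.55 0.874 -0.566
vertex 3.341 1.132 0.776
endloop
endfacet

endsolid


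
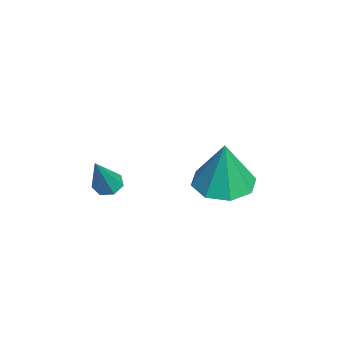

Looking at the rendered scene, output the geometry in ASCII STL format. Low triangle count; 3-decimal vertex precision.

solid 
facet normal -0.161 -0.003 -0.987
outer loop
vertex -2.251 4.543 -2.619
vertex -2.891 3.667 -2.512
vertex -3.05 4.745 -2.489
endloop
endfacet
facet normal 0.285 0.869 0.405
outer loop
vertex -2.251 4.543 -2.619
vertex -3.05 4.745 -2.489
vertex -2.569 3.673 -0.528
endloop
endfacet
facet normal -0.159 -0.002 -0.987
outer loop
vertex -3.05 4.745 -2.489
vertex -2.891 3.667 -2.512
vertex -3.756 4.316 -2.374
endloop
endfacet
facet normal -0.383 0.768 0.514
outer loop
vertex -3.05 4.745 -2.489
vertex -3.756 4.316 -2.374
vertex -2.569 3.673 -0.528
endloop
endfacet
facet normal -0.160 -0.003 -0.987
outer loop
vertex -3.756 4.316 -2.374
vertex -2.891 3.667 -2.512
vertex -3.955 3.506 -2.339
endloop
endfacet
facet normal -0.785 0.218 0.580
outer loop
vertex -3.756 4.316 -2.374
vertex -3.955 3.506 -2.339
vertex -2.569 3.673 -0.528
endloop
endfacet
facet normal -0.160 -0.004 -0.987
outer loop
vertex -3.955 3.506 -2.339
vertex -2.891 3.667 -2.512
vertex -3.531 2.791 -2.405
endloop
endfacet
facet normal -0.685 -0.458 0.566
outer loop
vertex -3.955 3.506 -2.339
vertex -3.531 2.791 -2.405
vertex -2.569 3.673 -0.528
endloop
endfacet
facet normal -0.160 -0.003 -0.987
outer loop
vertex -3.531 2.791 -2.405
vertex -2.891 3.667 -2.512
vertex -2.732 2.589 -2.534
endloop
endfacet
facet normal -0.142 -0.866 0.479
outer loop
vertex -3.531 2.791 -2.405
vertex -2.732 2.589 -2.534
vertex -2.569 3.673 -0.528
endloop
endfacet
facet normal -0.160 -0.003 -0.987
outer loop
vertex -2.732 2.589 -2.534
vertex -2.891 3.667 -2.512
vertex -2.026 3.018 -2.65
endloop
endfacet
facet normal 0.526 -0.765 0.371
outer loop
vertex -2.732 2.589 -2.534
vertex -2.026 3.018 -2.65
vertex -2.569 3.673 -0.528
endloop
endfacet
facet normal -0.160 -0.003 -0.987
outer loop
vertex -2.026 3.018 -2.65
vertex -2.891 3.667 -2.512
vertex -1.827 3.828 -2.685
endloop
endfacet
facet normal 0.928 -0.215 0.304
outer loop
vertex -2.026 3.018 -2.65
vertex -1.827 3.828 -2.685
vertex -2.569 3.673 -0.528
endloop
endfacet
facet normal -0.160 -0.004 -0.987
outer loop
vertex -1.827 3.828 -2.685
vertex -2.891 3.667 -2.512
vertex -2.251 4.543 -2.619
endloop
endfacet
facet normal 0.828 0.462 0.318
outer loop
vertex -1.827 3.828 -2.685
vertex -2.251 4.543 -2.619
vertex -2.569 3.673 -0.528
endloop
endfacet
facet normal -0.475 0.209 -0.855
outer loop
vertex -0.121 -0.341 -1.098
vertex -0.493 -0.094 -0.831
vertex -0.053 0.099 -1.028
endloop
endfacet
facet normal 0.959 -0.107 -0.262
outer loop
vertex -0.121 -0.341 -1.098
vertex -0.053 0.099 -1.028
vertex 0.353 -0.466 0.691
endloop
endfacet
facet normal -0.474 0.209 -0.855
outer loop
vertex -0.053 0.099 -1.028
vertex -0.493 -0.094 -0.831
vertex -0.316 0.394 -0.81
endloop
endfacet
facet normal 0.759 0.651 0.035
outer loop
vertex -0.053 0.099 -1.028
vertex -0.316 0.394 -0.81
vertex 0.353 -0.466 0.691
endloop
endfacet
facet normal -0.475 0.209 -0.855
outer loop
vertex -0.316 0.394 -0.81
vertex -0.493 -0.094 -0.831
vertex -0.712 0.321 -0.608
endloop
endfacet
facet normal 0.077 0.880 0.469
outer loop
vertex -0.316 0.394 -0.81
vertex -0.712 0.321 -0.608
vertex 0.353 -0.466 0.691
endloop
endfacet
facet normal -0.476 0.208 -0.855
outer loop
vertex -0.712 0.321 -0.608
vertex -0.493 -0.094 -0.831
vertex -0.944 -0.065 -0.573
endloop
endfacet
facet normal -0.570 0.407 0.714
outer loop
vertex -0.712 0.321 -0.608
vertex -0.944 -0.065 -0.573
vertex 0.353 -0.466 0.691
endloop
endfacet
facet normal -0.475 0.209 -0.855
outer loop
vertex -0.944 -0.065 -0.573
vertex -0.493 -0.094 -0.831
vertex -0.836 -0.473 -0.733
endloop
endfacet
facet normal -0.698 -0.414 0.585
outer loop
vertex -0.944 -0.065 -0.573
vertex -0.836 -0.473 -0.733
vertex 0.353 -0.466 0.691
endloop
endfacet
facet normal -0.474 0.208 -0.855
outer loop
vertex -0.836 -0.473 -0.733
vertex -0.493 -0.094 -0.831
vertex -0.47 -0.596 -0.966
endloop
endfacet
facet normal -0.209 -0.961 0.179
outer loop
vertex -0.836 -0.473 -0.733
vertex -0.47 -0.596 -0.966
vertex 0.353 -0.466 0.691
endloop
endfacet
facet normal -0.475 0.208 -0.855
outer loop
vertex -0.47 -0.596 -0.966
vertex -0.493 -0.094 -0.831
vertex -0.121 -0.341 -1.098
endloop
endfacet
facet normal 0.528 -0.826 -0.198
outer loop
vertex -0.47 -0.596 -0.966
vertex -0.121 -0.341 -1.098
vertex 0.353 -0.466 0.691
endloop
endfacet

endsolid


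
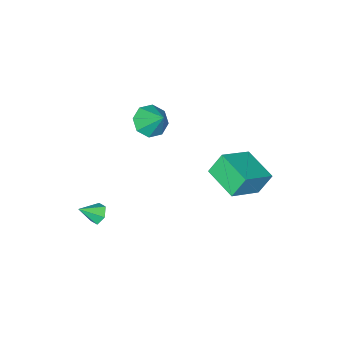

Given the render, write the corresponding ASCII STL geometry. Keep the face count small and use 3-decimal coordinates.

solid 
facet normal -0.066 -0.682 -0.729
outer loop
vertex 1.068 -0.821 2.303
vertex 0.147 -0.865 2.428
vertex 0.716 -0.354 1.898
endloop
endfacet
facet normal 0.792 0.610 0.015
outer loop
vertex 1.068 -0.821 2.303
vertex 0.716 -0.354 1.898
vertex 0.253 0.205 3.572
endloop
endfacet
facet normal -0.068 -0.681 -0.729
outer loop
vertex 0.716 -0.354 1.898
vertex 0.147 -0.865 2.428
vertex 0.031 -0.185 1.804
endloop
endfacet
facet normal 0.263 0.935 -0.239
outer loop
vertex 0.716 -0.354 1.898
vertex 0.031 -0.185 1.804
vertex 0.253 0.205 3.572
endloop
endfacet
facet normal -0.067 -0.681 -0.729
outer loop
vertex 0.031 -0.185 1.804
vertex 0.147 -0.865 2.428
vertex -0.586 -0.415 2.075
endloop
endfacet
facet normal -0.402 0.903 -0.149
outer loop
vertex 0.031 -0.185 1.804
vertex -0.586 -0.415 2.075
vertex 0.253 0.205 3.572
endloop
endfacet
facet normal -0.067 -0.681 -0.729
outer loop
vertex -0.586 -0.415 2.075
vertex 0.147 -0.865 2.428
vertex -0.773 -0.908 2.553
endloop
endfacet
facet normal -0.812 0.535 0.234
outer loop
vertex -0.586 -0.415 2.075
vertex -0.773 -0.908 2.553
vertex 0.253 0.205 3.572
endloop
endfacet
facet normal -0.067 -0.681 -0.730
outer loop
vertex -0.773 -0.908 2.553
vertex 0.147 -0.865 2.428
vertex -0.421 -1.376 2.957
endloop
endfacet
facet normal -0.728 0.044 0.685
outer loop
vertex -0.773 -0.908 2.553
vertex -0.421 -1.376 2.957
vertex 0.253 0.205 3.572
endloop
endfacet
facet normal -0.066 -0.681 -0.729
outer loop
vertex -0.421 -1.376 2.957
vertex 0.147 -0.865 2.428
vertex 0.264 -1.544 3.052
endloop
endfacet
facet normal -0.199 -0.280 0.939
outer loop
vertex -0.421 -1.376 2.957
vertex 0.264 -1.544 3.052
vertex 0.253 0.205 3.572
endloop
endfacet
facet normal -0.068 -0.681 -0.729
outer loop
vertex 0.264 -1.544 3.052
vertex 0.147 -0.865 2.428
vertex 0.881 -1.315 2.78
endloop
endfacet
facet normal 0.467 -0.249 0.849
outer loop
vertex 0.264 -1.544 3.052
vertex 0.881 -1.315 2.78
vertex 0.253 0.205 3.572
endloop
endfacet
facet normal -0.067 -0.680 -0.730
outer loop
vertex 0.881 -1.315 2.78
vertex 0.147 -0.865 2.428
vertex 1.068 -0.821 2.303
endloop
endfacet
facet normal 0.876 0.119 0.467
outer loop
vertex 0.881 -1.315 2.78
vertex 1.068 -0.821 2.303
vertex 0.253 0.205 3.572
endloop
endfacet
facet normal -0.875 0.010 -0.484
outer loop
vertex -4.151 1.485 -1.255
vertex -3.928 3.387 -1.62
vertex -3.526 1.193 -2.391
endloop
endfacet
facet normal -0.115 -0.976 0.188
outer loop
vertex -1.732 1.173 -1.4
vertex -4.151 1.485 -1.255
vertex -3.526 1.193 -2.391
endloop
endfacet
facet normal -0.875 0.010 -0.484
outer loop
vertex -3.526 1.193 -2.391
vertex -3.928 3.387 -1.62
vertex -3.303 3.095 -2.757
endloop
endfacet
facet normal 0.470 -0.220 -0.855
outer loop
vertex -3.303 3.095 -2.757
vertex -1.732 1.173 -1.4
vertex -3.526 1.193 -2.391
endloop
endfacet
facet normal -0.470 0.219 0.855
outer loop
vertex -4.151 1.485 -1.255
vertex -2.134 3.367 -0.629
vertex -3.928 3.387 -1.62
endloop
endfacet
facet normal -0.115 -0.976 0.188
outer loop
vertex -2.357 1.465 -0.263
vertex -4.151 1.485 -1.255
vertex -1.732 1.173 -1.4
endloop
endfacet
facet normal -0.470 0.220 0.855
outer loop
vertex -2.357 1.465 -0.263
vertex -2.134 3.367 -0.629
vertex -4.151 1.485 -1.255
endloop
endfacet
facet normal 0.115 0.976 -0.188
outer loop
vertex -3.928 3.387 -1.62
vertex -2.134 3.367 -0.629
vertex -3.303 3.095 -2.757
endloop
endfacet
facet normal 0.470 -0.219 -0.855
outer loop
vertex -1.509 3.075 -1.765
vertex -1.732 1.173 -1.4
vertex -3.303 3.095 -2.757
endloop
endfacet
facet normal 0.115 0.976 -0.188
outer loop
vertex -3.303 3.095 -2.757
vertex -2.134 3.367 -0.629
vertex -1.509 3.075 -1.765
endloop
endfacet
facet normal 0.875 -0.010 0.484
outer loop
vertex -1.509 3.075 -1.765
vertex -2.357 1.465 -0.263
vertex -1.732 1.173 -1.4
endloop
endfacet
facet normal 0.875 -0.009 0.484
outer loop
vertex -2.134 3.367 -0.629
vertex -2.357 1.465 -0.263
vertex -1.509 3.075 -1.765
endloop
endfacet
facet normal -0.731 0.332 -0.596
outer loop
vertex 3.397 -1.156 -3.994
vertex 2.994 -1.558 -3.724
vertex 3.066 -0.978 -3.489
endloop
endfacet
facet normal 0.695 0.686 0.214
outer loop
vertex 3.397 -1.156 -3.994
vertex 3.066 -0.978 -3.489
vertex 3.886 -1.962 -2.996
endloop
endfacet
facet normal -0.731 0.332 -0.596
outer loop
vertex 3.066 -0.978 -3.489
vertex 2.994 -1.558 -3.724
vertex 2.663 -1.38 -3.219
endloop
endfacet
facet normal 0.080 0.499 0.863
outer loop
vertex 3.066 -0.978 -3.489
vertex 2.663 -1.38 -3.219
vertex 3.886 -1.962 -2.996
endloop
endfacet
facet normal -0.731 0.332 -0.596
outer loop
vertex 2.663 -1.38 -3.219
vertex 2.994 -1.558 -3.724
vertex 2.591 -1.96 -3.454
endloop
endfacet
facet normal -0.316 -0.322 0.892
outer loop
vertex 2.663 -1.38 -3.219
vertex 2.591 -1.96 -3.454
vertex 3.886 -1.962 -2.996
endloop
endfacet
facet normal -0.731 0.331 -0.597
outer loop
vertex 2.591 -1.96 -3.454
vertex 2.994 -1.558 -3.724
vertex 2.923 -2.138 -3.959
endloop
endfacet
facet normal -0.098 -0.957 0.273
outer loop
vertex 2.591 -1.96 -3.454
vertex 2.923 -2.138 -3.959
vertex 3.886 -1.962 -2.996
endloop
endfacet
facet normal -0.731 0.331 -0.597
outer loop
vertex 2.923 -2.138 -3.959
vertex 2.994 -1.558 -3.724
vertex 3.326 -1.736 -4.229
endloop
endfacet
facet normal 0.516 -0.770 -0.376
outer loop
vertex 2.923 -2.138 -3.959
vertex 3.326 -1.736 -4.229
vertex 3.886 -1.962 -2.996
endloop
endfacet
facet normal -0.731 0.331 -0.597
outer loop
vertex 3.326 -1.736 -4.229
vertex 2.994 -1.558 -3.724
vertex 3.397 -1.156 -3.994
endloop
endfacet
facet normal 0.913 0.052 -0.405
outer loop
vertex 3.326 -1.736 -4.229
vertex 3.397 -1.156 -3.994
vertex 3.886 -1.962 -2.996
endloop
endfacet

endsolid


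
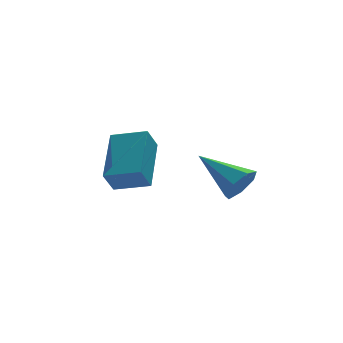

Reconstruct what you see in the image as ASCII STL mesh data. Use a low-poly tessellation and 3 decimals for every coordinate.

solid 
facet normal -0.789 0.561 -0.252
outer loop
vertex -4.612 1.179 3.262
vertex -3.782 2.76 4.185
vertex -4.184 1.421 2.461
endloop
endfacet
facet normal -0.413 -0.787 -0.459
outer loop
vertex -3.198 0.72 2.775
vertex -4.612 1.179 3.262
vertex -4.184 1.421 2.461
endloop
endfacet
facet normal -0.789 0.561 -0.252
outer loop
vertex -4.184 1.421 2.461
vertex -3.782 2.76 4.185
vertex -3.354 3.002 3.384
endloop
endfacet
facet normal 0.455 0.259 -0.852
outer loop
vertex -3.354 3.002 3.384
vertex -3.198 0.72 2.775
vertex -4.184 1.421 2.461
endloop
endfacet
facet normal -0.455 -0.259 0.852
outer loop
vertex -4.612 1.179 3.262
vertex -2.796 2.059 4.499
vertex -3.782 2.76 4.185
endloop
endfacet
facet normal -0.413 -0.787 -0.459
outer loop
vertex -3.626 0.478 3.576
vertex -4.612 1.179 3.262
vertex -3.198 0.72 2.775
endloop
endfacet
facet normal -0.455 -0.259 0.852
outer loop
vertex -3.626 0.478 3.576
vertex -2.796 2.059 4.499
vertex -4.612 1.179 3.262
endloop
endfacet
facet normal 0.413 0.787 0.459
outer loop
vertex -3.782 2.76 4.185
vertex -2.796 2.059 4.499
vertex -3.354 3.002 3.384
endloop
endfacet
facet normal 0.455 0.259 -0.852
outer loop
vertex -2.368 2.301 3.698
vertex -3.198 0.72 2.775
vertex -3.354 3.002 3.384
endloop
endfacet
facet normal 0.413 0.787 0.459
outer loop
vertex -3.354 3.002 3.384
vertex -2.796 2.059 4.499
vertex -2.368 2.301 3.698
endloop
endfacet
facet normal 0.789 -0.561 0.252
outer loop
vertex -2.368 2.301 3.698
vertex -3.626 0.478 3.576
vertex -3.198 0.72 2.775
endloop
endfacet
facet normal 0.789 -0.561 0.252
outer loop
vertex -2.796 2.059 4.499
vertex -3.626 0.478 3.576
vertex -2.368 2.301 3.698
endloop
endfacet
facet normal 0.453 -0.783 -0.428
outer loop
vertex 0.635 1.273 2.402
vertex 0.067 1.21 1.916
vertex 0.698 1.611 1.85
endloop
endfacet
facet normal 0.683 0.586 0.437
outer loop
vertex 0.635 1.273 2.402
vertex 0.698 1.611 1.85
vertex -0.787 2.69 2.724
endloop
endfacet
facet normal 0.453 -0.783 -0.427
outer loop
vertex 0.698 1.611 1.85
vertex 0.067 1.21 1.916
vertex 0.286 1.647 1.347
endloop
endfacet
facet normal 0.439 0.847 -0.299
outer loop
vertex 0.698 1.611 1.85
vertex 0.286 1.647 1.347
vertex -0.787 2.69 2.724
endloop
endfacet
facet normal 0.452 -0.783 -0.427
outer loop
vertex 0.286 1.647 1.347
vertex 0.067 1.21 1.916
vertex -0.291 1.354 1.273
endloop
endfacet
facet normal -0.250 0.668 -0.701
outer loop
vertex 0.286 1.647 1.347
vertex -0.291 1.354 1.273
vertex -0.787 2.69 2.724
endloop
endfacet
facet normal 0.452 -0.783 -0.427
outer loop
vertex -0.291 1.354 1.273
vertex 0.067 1.21 1.916
vertex -0.598 0.953 1.683
endloop
endfacet
facet normal -0.865 0.185 -0.466
outer loop
vertex -0.291 1.354 1.273
vertex -0.598 0.953 1.683
vertex -0.787 2.69 2.724
endloop
endfacet
facet normal 0.452 -0.783 -0.428
outer loop
vertex -0.598 0.953 1.683
vertex 0.067 1.21 1.916
vertex -0.404 0.745 2.269
endloop
endfacet
facet normal -0.944 -0.239 0.228
outer loop
vertex -0.598 0.953 1.683
vertex -0.404 0.745 2.269
vertex -0.787 2.69 2.724
endloop
endfacet
facet normal 0.453 -0.783 -0.427
outer loop
vertex -0.404 0.745 2.269
vertex 0.067 1.21 1.916
vertex 0.145 0.888 2.589
endloop
endfacet
facet normal -0.426 -0.285 0.859
outer loop
vertex -0.404 0.745 2.269
vertex 0.145 0.888 2.589
vertex -0.787 2.69 2.724
endloop
endfacet
facet normal 0.452 -0.783 -0.427
outer loop
vertex 0.145 0.888 2.589
vertex 0.067 1.21 1.916
vertex 0.635 1.273 2.402
endloop
endfacet
facet normal 0.298 0.083 0.951
outer loop
vertex 0.145 0.888 2.589
vertex 0.635 1.273 2.402
vertex -0.787 2.69 2.724
endloop
endfacet

endsolid


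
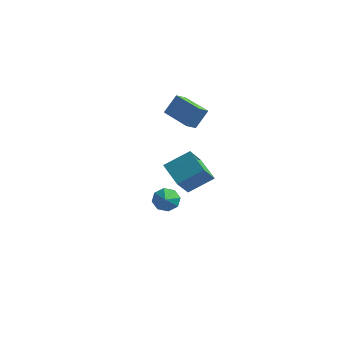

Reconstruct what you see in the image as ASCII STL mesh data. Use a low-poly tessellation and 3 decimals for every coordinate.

solid 
facet normal -0.366 0.762 -0.534
outer loop
vertex 0.109 -3.424 -0.69
vertex -0.183 -3.127 -0.066
vertex 0.472 -3.065 -0.427
endloop
endfacet
facet normal 0.773 -0.548 -0.320
outer loop
vertex 0.109 -3.424 -0.69
vertex 0.472 -3.065 -0.427
vertex 0.223 -3.973 0.526
endloop
endfacet
facet normal -0.367 0.761 -0.535
outer loop
vertex 0.472 -3.065 -0.427
vertex -0.183 -3.127 -0.066
vertex 0.45 -2.742 0.048
endloop
endfacet
facet normal 0.983 -0.129 0.133
outer loop
vertex 0.472 -3.065 -0.427
vertex 0.45 -2.742 0.048
vertex 0.223 -3.973 0.526
endloop
endfacet
facet normal -0.367 0.761 -0.535
outer loop
vertex 0.45 -2.742 0.048
vertex -0.183 -3.127 -0.066
vertex 0.058 -2.645 0.455
endloop
endfacet
facet normal 0.729 0.127 0.672
outer loop
vertex 0.45 -2.742 0.048
vertex 0.058 -2.645 0.455
vertex 0.223 -3.973 0.526
endloop
endfacet
facet normal -0.367 0.761 -0.534
outer loop
vertex 0.058 -2.645 0.455
vertex -0.183 -3.127 -0.066
vertex -0.476 -2.831 0.557
endloop
endfacet
facet normal 0.163 0.073 0.984
outer loop
vertex 0.058 -2.645 0.455
vertex -0.476 -2.831 0.557
vertex 0.223 -3.973 0.526
endloop
endfacet
facet normal -0.367 0.761 -0.534
outer loop
vertex -0.476 -2.831 0.557
vertex -0.183 -3.127 -0.066
vertex -0.838 -3.19 0.294
endloop
endfacet
facet normal -0.385 -0.260 0.885
outer loop
vertex -0.476 -2.831 0.557
vertex -0.838 -3.19 0.294
vertex 0.223 -3.973 0.526
endloop
endfacet
facet normal -0.366 0.763 -0.533
outer loop
vertex -0.838 -3.19 0.294
vertex -0.183 -3.127 -0.066
vertex -0.817 -3.512 -0.181
endloop
endfacet
facet normal -0.595 -0.677 0.433
outer loop
vertex -0.838 -3.19 0.294
vertex -0.817 -3.512 -0.181
vertex 0.223 -3.973 0.526
endloop
endfacet
facet normal -0.366 0.762 -0.535
outer loop
vertex -0.817 -3.512 -0.181
vertex -0.183 -3.127 -0.066
vertex -0.424 -3.609 -0.588
endloop
endfacet
facet normal -0.341 -0.934 -0.107
outer loop
vertex -0.817 -3.512 -0.181
vertex -0.424 -3.609 -0.588
vertex 0.223 -3.973 0.526
endloop
endfacet
facet normal -0.367 0.762 -0.534
outer loop
vertex -0.424 -3.609 -0.588
vertex -0.183 -3.127 -0.066
vertex 0.109 -3.424 -0.69
endloop
endfacet
facet normal 0.225 -0.880 -0.418
outer loop
vertex -0.424 -3.609 -0.588
vertex 0.109 -3.424 -0.69
vertex 0.223 -3.973 0.526
endloop
endfacet
facet normal -0.317 -0.449 -0.835
outer loop
vertex -1.827 2.258 2.343
vertex -3.555 2.902 2.653
vertex -1.64 2.983 1.882
endloop
endfacet
facet normal 0.924 -0.344 -0.166
outer loop
vertex -1.205 3.598 3.027
vertex -1.827 2.258 2.343
vertex -1.64 2.983 1.882
endloop
endfacet
facet normal -0.317 -0.448 -0.836
outer loop
vertex -1.64 2.983 1.882
vertex -3.555 2.902 2.653
vertex -3.367 3.628 2.192
endloop
endfacet
facet normal 0.214 0.824 -0.524
outer loop
vertex -3.367 3.628 2.192
vertex -1.205 3.598 3.027
vertex -1.64 2.983 1.882
endloop
endfacet
facet normal -0.213 -0.825 0.524
outer loop
vertex -1.827 2.258 2.343
vertex -3.12 3.517 3.798
vertex -3.555 2.902 2.653
endloop
endfacet
facet normal 0.924 -0.344 -0.166
outer loop
vertex -1.393 2.872 3.488
vertex -1.827 2.258 2.343
vertex -1.205 3.598 3.027
endloop
endfacet
facet normal -0.214 -0.825 0.523
outer loop
vertex -1.393 2.872 3.488
vertex -3.12 3.517 3.798
vertex -1.827 2.258 2.343
endloop
endfacet
facet normal -0.924 0.345 0.166
outer loop
vertex -3.555 2.902 2.653
vertex -3.12 3.517 3.798
vertex -3.367 3.628 2.192
endloop
endfacet
facet normal 0.214 0.825 -0.523
outer loop
vertex -2.933 4.242 3.337
vertex -1.205 3.598 3.027
vertex -3.367 3.628 2.192
endloop
endfacet
facet normal -0.924 0.344 0.166
outer loop
vertex -3.367 3.628 2.192
vertex -3.12 3.517 3.798
vertex -2.933 4.242 3.337
endloop
endfacet
facet normal 0.317 0.449 0.836
outer loop
vertex -2.933 4.242 3.337
vertex -1.393 2.872 3.488
vertex -1.205 3.598 3.027
endloop
endfacet
facet normal 0.318 0.449 0.835
outer loop
vertex -3.12 3.517 3.798
vertex -1.393 2.872 3.488
vertex -2.933 4.242 3.337
endloop
endfacet
facet normal -0.644 -0.559 -0.522
outer loop
vertex -3.483 2.671 -1.427
vertex -3.513 4.013 -2.829
vertex -2.214 1.912 -2.18
endloop
endfacet
facet normal 0.015 -0.692 0.722
outer loop
vertex -1.067 2.907 -1.251
vertex -3.483 2.671 -1.427
vertex -2.214 1.912 -2.18
endloop
endfacet
facet normal -0.644 -0.559 -0.522
outer loop
vertex -2.214 1.912 -2.18
vertex -3.513 4.013 -2.829
vertex -2.243 3.253 -3.582
endloop
endfacet
facet normal 0.765 -0.458 -0.454
outer loop
vertex -2.243 3.253 -3.582
vertex -1.067 2.907 -1.251
vertex -2.214 1.912 -2.18
endloop
endfacet
facet normal -0.765 0.457 0.454
outer loop
vertex -3.483 2.671 -1.427
vertex -2.366 5.008 -1.9
vertex -3.513 4.013 -2.829
endloop
endfacet
facet normal 0.015 -0.691 0.723
outer loop
vertex -2.337 3.667 -0.498
vertex -3.483 2.671 -1.427
vertex -1.067 2.907 -1.251
endloop
endfacet
facet normal -0.765 0.457 0.453
outer loop
vertex -2.337 3.667 -0.498
vertex -2.366 5.008 -1.9
vertex -3.483 2.671 -1.427
endloop
endfacet
facet normal -0.015 0.691 -0.722
outer loop
vertex -3.513 4.013 -2.829
vertex -2.366 5.008 -1.9
vertex -2.243 3.253 -3.582
endloop
endfacet
facet normal 0.765 -0.457 -0.454
outer loop
vertex -1.097 4.249 -2.653
vertex -1.067 2.907 -1.251
vertex -2.243 3.253 -3.582
endloop
endfacet
facet normal -0.015 0.691 -0.722
outer loop
vertex -2.243 3.253 -3.582
vertex -2.366 5.008 -1.9
vertex -1.097 4.249 -2.653
endloop
endfacet
facet normal 0.644 0.559 0.522
outer loop
vertex -1.097 4.249 -2.653
vertex -2.337 3.667 -0.498
vertex -1.067 2.907 -1.251
endloop
endfacet
facet normal 0.644 0.559 0.522
outer loop
vertex -2.366 5.008 -1.9
vertex -2.337 3.667 -0.498
vertex -1.097 4.249 -2.653
endloop
endfacet

endsolid


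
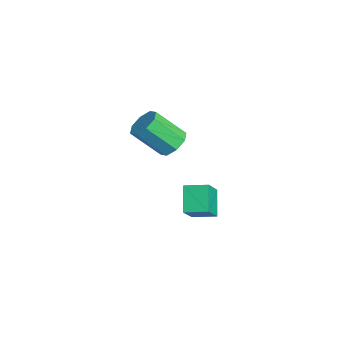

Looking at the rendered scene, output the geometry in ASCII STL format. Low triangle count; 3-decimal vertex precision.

solid 
facet normal -0.731 0.149 0.666
outer loop
vertex 1.438 -0.269 -2.341
vertex 1.903 0.955 -2.105
vertex 0.336 0.414 -3.703
endloop
endfacet
facet normal -0.350 -0.920 -0.178
outer loop
vertex 1.557 0.165 -4.815
vertex 1.438 -0.269 -2.341
vertex 0.336 0.414 -3.703
endloop
endfacet
facet normal -0.731 0.149 0.666
outer loop
vertex 0.336 0.414 -3.703
vertex 1.903 0.955 -2.105
vertex 0.801 1.637 -3.466
endloop
endfacet
facet normal -0.586 0.363 -0.725
outer loop
vertex 0.801 1.637 -3.466
vertex 1.557 0.165 -4.815
vertex 0.336 0.414 -3.703
endloop
endfacet
facet normal 0.586 -0.362 0.725
outer loop
vertex 1.438 -0.269 -2.341
vertex 3.124 0.706 -3.217
vertex 1.903 0.955 -2.105
endloop
endfacet
facet normal -0.349 -0.920 -0.178
outer loop
vertex 2.659 -0.517 -3.454
vertex 1.438 -0.269 -2.341
vertex 1.557 0.165 -4.815
endloop
endfacet
facet normal 0.586 -0.363 0.724
outer loop
vertex 2.659 -0.517 -3.454
vertex 3.124 0.706 -3.217
vertex 1.438 -0.269 -2.341
endloop
endfacet
facet normal 0.350 0.920 0.178
outer loop
vertex 1.903 0.955 -2.105
vertex 3.124 0.706 -3.217
vertex 0.801 1.637 -3.466
endloop
endfacet
facet normal -0.587 0.362 -0.724
outer loop
vertex 2.022 1.389 -4.579
vertex 1.557 0.165 -4.815
vertex 0.801 1.637 -3.466
endloop
endfacet
facet normal 0.349 0.920 0.178
outer loop
vertex 0.801 1.637 -3.466
vertex 3.124 0.706 -3.217
vertex 2.022 1.389 -4.579
endloop
endfacet
facet normal 0.731 -0.149 -0.666
outer loop
vertex 2.022 1.389 -4.579
vertex 2.659 -0.517 -3.454
vertex 1.557 0.165 -4.815
endloop
endfacet
facet normal 0.731 -0.149 -0.666
outer loop
vertex 3.124 0.706 -3.217
vertex 2.659 -0.517 -3.454
vertex 2.022 1.389 -4.579
endloop
endfacet
facet normal 0.171 0.680 -0.713
outer loop
vertex 3.0 -0.912 1.684
vertex 2.103 -0.902 1.478
vertex 2.643 -0.432 2.056
endloop
endfacet
facet normal 0.845 0.270 0.462
outer loop
vertex 3.0 -0.912 1.684
vertex 2.643 -0.432 2.056
vertex 2.633 -2.368 3.208
endloop
endfacet
facet normal 0.845 0.270 0.462
outer loop
vertex 2.633 -2.368 3.208
vertex 2.643 -0.432 2.056
vertex 2.276 -1.889 3.581
endloop
endfacet
facet normal -0.171 -0.682 0.711
outer loop
vertex 2.633 -2.368 3.208
vertex 2.276 -1.889 3.581
vertex 1.737 -2.358 3.002
endloop
endfacet
facet normal 0.170 0.681 -0.713
outer loop
vertex 2.643 -0.432 2.056
vertex 2.103 -0.902 1.478
vertex 1.97 -0.228 2.09
endloop
endfacet
facet normal 0.239 0.673 0.700
outer loop
vertex 2.643 -0.432 2.056
vertex 1.97 -0.228 2.09
vertex 2.276 -1.889 3.581
endloop
endfacet
facet normal 0.239 0.673 0.700
outer loop
vertex 2.276 -1.889 3.581
vertex 1.97 -0.228 2.09
vertex 1.603 -1.684 3.614
endloop
endfacet
facet normal -0.172 -0.681 0.712
outer loop
vertex 2.276 -1.889 3.581
vertex 1.603 -1.684 3.614
vertex 1.737 -2.358 3.002
endloop
endfacet
facet normal 0.172 0.681 -0.712
outer loop
vertex 1.97 -0.228 2.09
vertex 2.103 -0.902 1.478
vertex 1.375 -0.418 1.765
endloop
endfacet
facet normal -0.506 0.681 0.529
outer loop
vertex 1.97 -0.228 2.09
vertex 1.375 -0.418 1.765
vertex 1.603 -1.684 3.614
endloop
endfacet
facet normal -0.508 0.680 0.528
outer loop
vertex 1.603 -1.684 3.614
vertex 1.375 -0.418 1.765
vertex 1.009 -1.875 3.289
endloop
endfacet
facet normal -0.171 -0.681 0.712
outer loop
vertex 1.603 -1.684 3.614
vertex 1.009 -1.875 3.289
vertex 1.737 -2.358 3.002
endloop
endfacet
facet normal 0.171 0.680 -0.713
outer loop
vertex 1.375 -0.418 1.765
vertex 2.103 -0.902 1.478
vertex 1.207 -0.892 1.272
endloop
endfacet
facet normal -0.956 0.290 0.047
outer loop
vertex 1.375 -0.418 1.765
vertex 1.207 -0.892 1.272
vertex 1.009 -1.875 3.289
endloop
endfacet
facet normal -0.955 0.291 0.048
outer loop
vertex 1.009 -1.875 3.289
vertex 1.207 -0.892 1.272
vertex 0.84 -2.348 2.796
endloop
endfacet
facet normal -0.171 -0.681 0.712
outer loop
vertex 1.009 -1.875 3.289
vertex 0.84 -2.348 2.796
vertex 1.737 -2.358 3.002
endloop
endfacet
facet normal 0.171 0.682 -0.711
outer loop
vertex 1.207 -0.892 1.272
vertex 2.103 -0.902 1.478
vertex 1.564 -1.371 0.899
endloop
endfacet
facet normal -0.845 -0.270 -0.462
outer loop
vertex 1.207 -0.892 1.272
vertex 1.564 -1.371 0.899
vertex 0.84 -2.348 2.796
endloop
endfacet
facet normal -0.845 -0.270 -0.462
outer loop
vertex 0.84 -2.348 2.796
vertex 1.564 -1.371 0.899
vertex 1.197 -2.828 2.424
endloop
endfacet
facet normal -0.171 -0.680 0.713
outer loop
vertex 0.84 -2.348 2.796
vertex 1.197 -2.828 2.424
vertex 1.737 -2.358 3.002
endloop
endfacet
facet normal 0.172 0.681 -0.712
outer loop
vertex 1.564 -1.371 0.899
vertex 2.103 -0.902 1.478
vertex 2.237 -1.576 0.866
endloop
endfacet
facet normal -0.239 -0.673 -0.700
outer loop
vertex 1.564 -1.371 0.899
vertex 2.237 -1.576 0.866
vertex 1.197 -2.828 2.424
endloop
endfacet
facet normal -0.239 -0.673 -0.700
outer loop
vertex 1.197 -2.828 2.424
vertex 2.237 -1.576 0.866
vertex 1.87 -3.032 2.39
endloop
endfacet
facet normal -0.170 -0.681 0.713
outer loop
vertex 1.197 -2.828 2.424
vertex 1.87 -3.032 2.39
vertex 1.737 -2.358 3.002
endloop
endfacet
facet normal 0.171 0.681 -0.712
outer loop
vertex 2.237 -1.576 0.866
vertex 2.103 -0.902 1.478
vertex 2.831 -1.385 1.191
endloop
endfacet
facet normal 0.508 -0.681 -0.528
outer loop
vertex 2.237 -1.576 0.866
vertex 2.831 -1.385 1.191
vertex 1.87 -3.032 2.39
endloop
endfacet
facet normal 0.506 -0.681 -0.529
outer loop
vertex 1.87 -3.032 2.39
vertex 2.831 -1.385 1.191
vertex 2.465 -2.842 2.715
endloop
endfacet
facet normal -0.172 -0.681 0.712
outer loop
vertex 1.87 -3.032 2.39
vertex 2.465 -2.842 2.715
vertex 1.737 -2.358 3.002
endloop
endfacet
facet normal 0.171 0.681 -0.712
outer loop
vertex 2.831 -1.385 1.191
vertex 2.103 -0.902 1.478
vertex 3.0 -0.912 1.684
endloop
endfacet
facet normal 0.956 -0.291 -0.049
outer loop
vertex 2.831 -1.385 1.191
vertex 3.0 -0.912 1.684
vertex 2.465 -2.842 2.715
endloop
endfacet
facet normal 0.956 -0.290 -0.047
outer loop
vertex 2.465 -2.842 2.715
vertex 3.0 -0.912 1.684
vertex 2.633 -2.368 3.208
endloop
endfacet
facet normal -0.171 -0.680 0.713
outer loop
vertex 2.465 -2.842 2.715
vertex 2.633 -2.368 3.208
vertex 1.737 -2.358 3.002
endloop
endfacet

endsolid
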